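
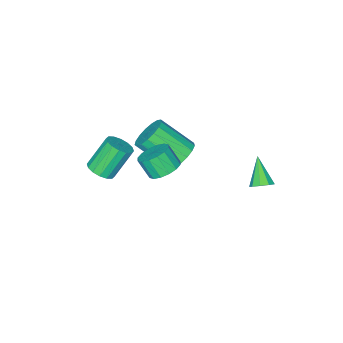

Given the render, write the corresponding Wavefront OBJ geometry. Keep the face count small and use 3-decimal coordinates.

v 4.387 -1.969 0.549
v 5.007 -1.812 0.941
v 3.993 -1.553 2.442
v 3.373 -1.711 2.051
v 4.887 -1.47 0.801
v 3.873 -1.211 2.302
v 4.633 -1.262 0.593
v 3.619 -1.004 2.095
v 4.313 -1.244 0.374
v 3.299 -0.985 1.876
v 4.013 -1.42 0.202
v 2.999 -1.161 1.704
v 3.813 -1.743 0.123
v 2.799 -1.484 1.624
v 3.767 -2.127 0.158
v 2.753 -1.868 1.659
v 3.887 -2.469 0.298
v 2.873 -2.21 1.799
v 4.141 -2.676 0.505
v 3.127 -2.418 2.007
v 4.461 -2.695 0.724
v 3.447 -2.436 2.226
v 4.761 -2.519 0.896
v 3.747 -2.26 2.398
v 4.961 -2.196 0.976
v 3.947 -1.937 2.477
v 0.173 -0.913 -0.426
v 0.881 -1.105 -1.062
v 1.694 -2.58 0.291
v 0.987 -2.387 0.926
v 1.057 -0.766 -0.798
v 1.87 -2.241 0.555
v 1.031 -0.461 -0.45
v 1.845 -1.935 0.903
v 0.809 -0.259 -0.096
v 1.622 -1.733 1.257
v 0.441 -0.207 0.182
v 1.254 -1.681 1.535
v 0.012 -0.316 0.321
v 0.825 -1.791 1.674
v -0.381 -0.562 0.289
v 0.433 -2.037 1.641
v -0.646 -0.889 0.092
v 0.167 -2.363 1.445
v -0.724 -1.221 -0.223
v 0.09 -2.695 1.13
v -0.596 -1.482 -0.585
v 0.217 -2.957 0.768
v -0.292 -1.613 -0.91
v 0.522 -3.088 0.443
v 0.119 -1.584 -1.125
v 0.932 -3.058 0.228
v 0.542 -1.4 -1.18
v 1.355 -2.875 0.173
v -0.104 4.279 0.9
v 0.457 4.18 1.118
v -0.716 3.321 2.04
v 0.287 4.512 1.306
v -0.066 4.735 1.304
v -0.436 4.744 1.112
v -0.652 4.536 0.822
v -0.611 4.207 0.568
v -0.332 3.912 0.469
v 0.053 3.789 0.572
v 0.364 3.895 0.829
v 3.403 1.438 2.433
v 4.221 1.574 2.391
v 4.375 0.937 3.324
v 3.557 0.802 3.367
v 4.068 1.893 2.634
v 4.221 1.257 3.567
v 3.737 2.091 2.823
v 3.89 1.454 3.757
v 3.316 2.113 2.908
v 3.47 1.477 3.841
v 2.919 1.955 2.866
v 3.072 1.319 3.799
v 2.651 1.659 2.707
v 2.805 1.022 3.641
v 2.585 1.303 2.476
v 2.739 0.666 3.409
v 2.739 0.983 2.233
v 2.892 0.347 3.166
v 3.07 0.786 2.043
v 3.223 0.149 2.977
v 3.49 0.763 1.959
v 3.644 0.127 2.892
v 3.888 0.921 2.001
v 4.041 0.285 2.934
v 4.155 1.218 2.159
v 4.309 0.581 3.093
f 2 1 5
f 2 5 3
f 3 5 6
f 3 6 4
f 5 1 7
f 5 7 6
f 6 7 8
f 6 8 4
f 7 1 9
f 7 9 8
f 8 9 10
f 8 10 4
f 9 1 11
f 9 11 10
f 10 11 12
f 10 12 4
f 11 1 13
f 11 13 12
f 12 13 14
f 12 14 4
f 13 1 15
f 13 15 14
f 14 15 16
f 14 16 4
f 15 1 17
f 15 17 16
f 16 17 18
f 16 18 4
f 17 1 19
f 17 19 18
f 18 19 20
f 18 20 4
f 19 1 21
f 19 21 20
f 20 21 22
f 20 22 4
f 21 1 23
f 21 23 22
f 22 23 24
f 22 24 4
f 23 1 25
f 23 25 24
f 24 25 26
f 24 26 4
f 25 1 2
f 25 2 26
f 26 2 3
f 26 3 4
f 28 27 31
f 28 31 29
f 29 31 32
f 29 32 30
f 31 27 33
f 31 33 32
f 32 33 34
f 32 34 30
f 33 27 35
f 33 35 34
f 34 35 36
f 34 36 30
f 35 27 37
f 35 37 36
f 36 37 38
f 36 38 30
f 37 27 39
f 37 39 38
f 38 39 40
f 38 40 30
f 39 27 41
f 39 41 40
f 40 41 42
f 40 42 30
f 41 27 43
f 41 43 42
f 42 43 44
f 42 44 30
f 43 27 45
f 43 45 44
f 44 45 46
f 44 46 30
f 45 27 47
f 45 47 46
f 46 47 48
f 46 48 30
f 47 27 49
f 47 49 48
f 48 49 50
f 48 50 30
f 49 27 51
f 49 51 50
f 50 51 52
f 50 52 30
f 51 27 53
f 51 53 52
f 52 53 54
f 52 54 30
f 53 27 28
f 53 28 54
f 54 28 29
f 54 29 30
f 56 55 58
f 56 58 57
f 58 55 59
f 58 59 57
f 59 55 60
f 59 60 57
f 60 55 61
f 60 61 57
f 61 55 62
f 61 62 57
f 62 55 63
f 62 63 57
f 63 55 64
f 63 64 57
f 64 55 65
f 64 65 57
f 65 55 56
f 65 56 57
f 67 66 70
f 67 70 68
f 68 70 71
f 68 71 69
f 70 66 72
f 70 72 71
f 71 72 73
f 71 73 69
f 72 66 74
f 72 74 73
f 73 74 75
f 73 75 69
f 74 66 76
f 74 76 75
f 75 76 77
f 75 77 69
f 76 66 78
f 76 78 77
f 77 78 79
f 77 79 69
f 78 66 80
f 78 80 79
f 79 80 81
f 79 81 69
f 80 66 82
f 80 82 81
f 81 82 83
f 81 83 69
f 82 66 84
f 82 84 83
f 83 84 85
f 83 85 69
f 84 66 86
f 84 86 85
f 85 86 87
f 85 87 69
f 86 66 88
f 86 88 87
f 87 88 89
f 87 89 69
f 88 66 90
f 88 90 89
f 89 90 91
f 89 91 69
f 90 66 67
f 90 67 91
f 91 67 68
f 91 68 69



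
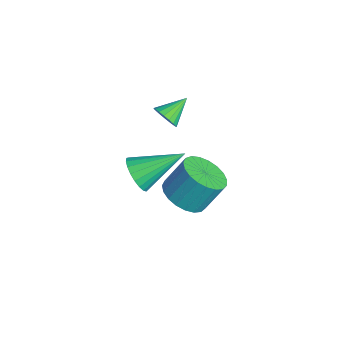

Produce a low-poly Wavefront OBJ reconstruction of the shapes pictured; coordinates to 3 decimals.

v -2.932 -2.003 -2.936
v -2.011 -2.302 -2.785
v -1.947 -1.477 -1.534
v -2.868 -1.177 -1.684
v -1.955 -1.966 -3.009
v -1.892 -1.141 -1.758
v -2.069 -1.637 -3.221
v -2.005 -0.811 -1.97
v -2.331 -1.37 -3.383
v -2.268 -0.545 -2.132
v -2.698 -1.214 -3.468
v -2.634 -0.389 -2.217
v -3.105 -1.193 -3.46
v -3.041 -0.368 -2.209
v -3.482 -1.313 -3.362
v -3.418 -0.488 -2.111
v -3.764 -1.552 -3.191
v -3.7 -0.727 -1.939
v -3.902 -1.868 -2.975
v -3.838 -1.043 -1.724
v -3.872 -2.208 -2.752
v -3.809 -1.383 -1.501
v -3.68 -2.513 -2.561
v -3.616 -1.688 -1.31
v -3.358 -2.729 -2.435
v -3.295 -1.904 -1.184
v -2.963 -2.819 -2.395
v -2.899 -1.994 -1.144
v -2.562 -2.769 -2.449
v -2.499 -1.944 -1.198
v -2.226 -2.586 -2.587
v -2.162 -1.761 -1.336
v -1.81 -4.234 0.515
v -1.411 -3.965 -0.111
v -1.53 -2.486 1.445
v -1.719 -3.878 -0.184
v -2.043 -3.852 -0.135
v -2.327 -3.892 0.026
v -2.521 -3.991 0.272
v -2.592 -4.133 0.559
v -2.528 -4.292 0.84
v -2.34 -4.441 1.064
v -2.06 -4.555 1.193
v -1.737 -4.613 1.205
v -1.426 -4.605 1.098
v -1.182 -4.534 0.89
v -1.046 -4.411 0.618
v -1.043 -4.257 0.327
v -1.172 -4.099 0.069
v -3.08 -2.697 2.175
v -2.606 -2.713 2.508
v -3.42 -1.723 2.705
v -2.528 -2.575 2.304
v -2.56 -2.461 2.075
v -2.695 -2.394 1.865
v -2.906 -2.387 1.717
v -3.151 -2.442 1.659
v -3.383 -2.547 1.704
v -3.555 -2.682 1.842
v -3.632 -2.819 2.046
v -3.6 -2.933 2.275
v -3.466 -3 2.485
v -3.254 -3.007 2.633
v -3.009 -2.953 2.691
v -2.777 -2.848 2.646
f 2 1 5
f 2 5 3
f 3 5 6
f 3 6 4
f 5 1 7
f 5 7 6
f 6 7 8
f 6 8 4
f 7 1 9
f 7 9 8
f 8 9 10
f 8 10 4
f 9 1 11
f 9 11 10
f 10 11 12
f 10 12 4
f 11 1 13
f 11 13 12
f 12 13 14
f 12 14 4
f 13 1 15
f 13 15 14
f 14 15 16
f 14 16 4
f 15 1 17
f 15 17 16
f 16 17 18
f 16 18 4
f 17 1 19
f 17 19 18
f 18 19 20
f 18 20 4
f 19 1 21
f 19 21 20
f 20 21 22
f 20 22 4
f 21 1 23
f 21 23 22
f 22 23 24
f 22 24 4
f 23 1 25
f 23 25 24
f 24 25 26
f 24 26 4
f 25 1 27
f 25 27 26
f 26 27 28
f 26 28 4
f 27 1 29
f 27 29 28
f 28 29 30
f 28 30 4
f 29 1 31
f 29 31 30
f 30 31 32
f 30 32 4
f 31 1 2
f 31 2 32
f 32 2 3
f 32 3 4
f 34 33 36
f 34 36 35
f 36 33 37
f 36 37 35
f 37 33 38
f 37 38 35
f 38 33 39
f 38 39 35
f 39 33 40
f 39 40 35
f 40 33 41
f 40 41 35
f 41 33 42
f 41 42 35
f 42 33 43
f 42 43 35
f 43 33 44
f 43 44 35
f 44 33 45
f 44 45 35
f 45 33 46
f 45 46 35
f 46 33 47
f 46 47 35
f 47 33 48
f 47 48 35
f 48 33 49
f 48 49 35
f 49 33 34
f 49 34 35
f 51 50 53
f 51 53 52
f 53 50 54
f 53 54 52
f 54 50 55
f 54 55 52
f 55 50 56
f 55 56 52
f 56 50 57
f 56 57 52
f 57 50 58
f 57 58 52
f 58 50 59
f 58 59 52
f 59 50 60
f 59 60 52
f 60 50 61
f 60 61 52
f 61 50 62
f 61 62 52
f 62 50 63
f 62 63 52
f 63 50 64
f 63 64 52
f 64 50 65
f 64 65 52
f 65 50 51
f 65 51 52



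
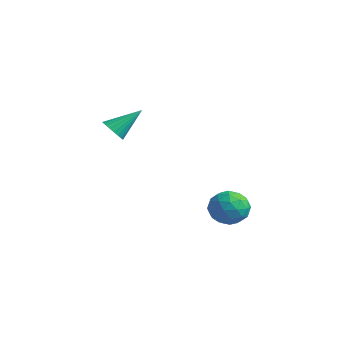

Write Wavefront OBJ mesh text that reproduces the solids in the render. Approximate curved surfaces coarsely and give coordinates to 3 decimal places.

v -3.832 -3.662 2.413
v -3.436 -3.313 1.838
v -3.348 -2.178 3.647
v -3.713 -3.192 1.802
v -4.008 -3.143 1.858
v -4.276 -3.172 1.999
v -4.477 -3.276 2.203
v -4.579 -3.439 2.438
v -4.568 -3.636 2.67
v -4.445 -3.836 2.863
v -4.228 -4.011 2.987
v -3.951 -4.132 3.024
v -3.656 -4.181 2.968
v -3.388 -4.151 2.827
v -3.188 -4.047 2.623
v -3.085 -3.885 2.387
v -3.097 -3.688 2.155
v -3.22 -3.487 1.962
v 3.338 -0.783 -0.726
v 3.746 -1.477 -1.512
v 1.654 -1.383 -1.068
v 2.062 -2.077 -1.854
v 2.284 -2.266 -0.768
v 3.325 -1.895 -0.556
v 2.075 -0.965 -2.024
v 3.116 -0.594 -1.812
v 2.965 -1.589 -2.314
v 3.094 -2.393 -1.538
v 2.306 -0.467 -1.042
v 2.435 -1.271 -0.266
v 3.69 -1.077 -1.089
v 1.71 -1.783 -1.491
v 1.841 -1.894 -0.852
v 2.08 -2.302 -1.315
v 3.442 -1.323 -0.527
v 3.682 -1.731 -0.989
v 2.823 -2.195 -0.552
v 1.718 -1.129 -1.591
v 1.958 -1.537 -2.053
v 3.32 -0.558 -1.265
v 3.559 -0.966 -1.728
v 2.577 -0.665 -2.028
v 3.47 -1.551 -2.023
v 2.481 -1.904 -2.224
v 2.489 -1.25 -2.323
v 3.1 -1.032 -2.199
v 3.546 -2.024 -1.566
v 2.556 -2.377 -1.768
v 2.687 -2.488 -1.129
v 3.299 -2.27 -1.005
v 3.087 -2.09 -2.038
v 2.844 -0.483 -0.812
v 1.854 -0.836 -1.014
v 2.101 -0.59 -1.575
v 2.713 -0.372 -1.451
v 2.919 -0.956 -0.356
v 1.93 -1.309 -0.557
v 2.3 -1.828 -0.381
v 2.911 -1.61 -0.257
v 2.313 -0.77 -0.542
f 2 1 4
f 2 4 3
f 4 1 5
f 4 5 3
f 5 1 6
f 5 6 3
f 6 1 7
f 6 7 3
f 7 1 8
f 7 8 3
f 8 1 9
f 8 9 3
f 9 1 10
f 9 10 3
f 10 1 11
f 10 11 3
f 11 1 12
f 11 12 3
f 12 1 13
f 12 13 3
f 13 1 14
f 13 14 3
f 14 1 15
f 14 15 3
f 15 1 16
f 15 16 3
f 16 1 17
f 16 17 3
f 17 1 18
f 17 18 3
f 18 1 2
f 18 2 3
f 19 56 35
f 56 30 59
f 35 59 24
f 56 59 35
f 19 35 31
f 35 24 36
f 31 36 20
f 35 36 31
f 19 31 40
f 31 20 41
f 40 41 26
f 31 41 40
f 19 40 52
f 40 26 55
f 52 55 29
f 40 55 52
f 19 52 56
f 52 29 60
f 56 60 30
f 52 60 56
f 20 36 47
f 36 24 50
f 47 50 28
f 36 50 47
f 24 59 37
f 59 30 58
f 37 58 23
f 59 58 37
f 30 60 57
f 60 29 53
f 57 53 21
f 60 53 57
f 29 55 54
f 55 26 42
f 54 42 25
f 55 42 54
f 26 41 46
f 41 20 43
f 46 43 27
f 41 43 46
f 22 48 34
f 48 28 49
f 34 49 23
f 48 49 34
f 22 34 32
f 34 23 33
f 32 33 21
f 34 33 32
f 22 32 39
f 32 21 38
f 39 38 25
f 32 38 39
f 22 39 44
f 39 25 45
f 44 45 27
f 39 45 44
f 22 44 48
f 44 27 51
f 48 51 28
f 44 51 48
f 23 49 37
f 49 28 50
f 37 50 24
f 49 50 37
f 21 33 57
f 33 23 58
f 57 58 30
f 33 58 57
f 25 38 54
f 38 21 53
f 54 53 29
f 38 53 54
f 27 45 46
f 45 25 42
f 46 42 26
f 45 42 46
f 28 51 47
f 51 27 43
f 47 43 20
f 51 43 47



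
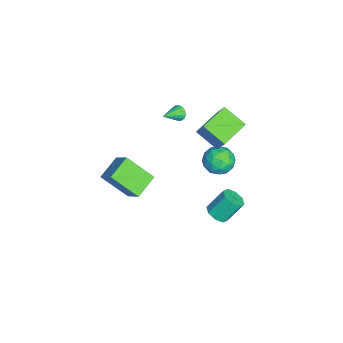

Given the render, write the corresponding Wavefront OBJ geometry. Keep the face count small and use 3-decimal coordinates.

v -3.495 2.818 -1.944
v -2.564 2.909 -2.403
v -3.976 1.731 -3.137
v -3.045 1.822 -3.596
v -3.127 1.345 -2.674
v -2.83 2.017 -1.937
v -3.71 2.623 -3.603
v -3.413 3.295 -2.866
v -2.698 2.789 -3.428
v -2.337 1.999 -2.854
v -4.203 2.641 -2.686
v -3.842 1.851 -2.112
v -2.987 2.959 -2.069
v -3.553 1.681 -3.471
v -3.601 1.401 -2.929
v -3.054 1.454 -3.199
v -3.143 2.435 -1.795
v -2.596 2.488 -2.064
v -2.927 1.569 -2.224
v -3.944 2.152 -3.476
v -3.397 2.205 -3.745
v -3.486 3.186 -2.341
v -2.939 3.239 -2.611
v -3.613 3.071 -3.316
v -2.519 2.942 -2.941
v -2.802 2.303 -3.642
v -3.193 2.774 -3.647
v -3.018 3.169 -3.213
v -2.307 2.478 -2.603
v -2.59 1.839 -3.305
v -2.638 1.558 -2.763
v -2.463 1.953 -2.329
v -2.385 2.407 -3.206
v -3.95 2.801 -2.235
v -4.233 2.162 -2.937
v -4.077 2.687 -3.211
v -3.902 3.082 -2.777
v -3.738 2.337 -1.898
v -4.021 1.698 -2.599
v -3.522 1.471 -2.327
v -3.347 1.866 -1.893
v -4.155 2.233 -2.334
v -3.95 -0.073 1.077
v -3.565 0.123 0.753
v -2.99 -0.927 1.703
v -3.563 0.29 0.977
v -3.664 0.36 1.228
v -3.842 0.314 1.439
v -4.049 0.164 1.552
v -4.23 -0.049 1.539
v -4.335 -0.268 1.401
v -4.338 -0.435 1.177
v -4.237 -0.505 0.926
v -4.059 -0.459 0.716
v -3.852 -0.309 0.602
v -3.671 -0.096 0.616
v -0.274 2.286 1.621
v -1.01 1.068 2.437
v -1.757 3.408 1.96
v -2.492 2.19 2.775
v 0.312 2.71 2.785
v -0.423 1.492 3.6
v -1.17 3.832 3.123
v -1.906 2.614 3.939
v 3.862 2.436 0.086
v 4.536 2.351 0.324
v 4.212 3.239 1.553
v 3.538 3.324 1.314
v 4.483 2.789 -0.006
v 4.159 3.677 1.223
v 4.066 3.02 -0.283
v 3.742 3.908 0.946
v 3.529 2.909 -0.344
v 3.206 3.797 0.885
v 3.188 2.521 -0.153
v 2.864 3.409 1.076
v 3.241 2.083 0.177
v 2.917 2.971 1.406
v 3.658 1.852 0.454
v 3.334 2.74 1.683
v 4.194 1.963 0.515
v 3.871 2.851 1.744
v 4.215 -2.383 1.888
v 3.832 -3.882 3.186
v 3.028 -1.617 2.422
v 2.646 -3.117 3.72
v 5.074 -1.743 2.88
v 4.692 -3.243 4.178
v 3.888 -0.978 3.414
v 3.505 -2.477 4.712
f 1 38 17
f 38 12 41
f 17 41 6
f 38 41 17
f 1 17 13
f 17 6 18
f 13 18 2
f 17 18 13
f 1 13 22
f 13 2 23
f 22 23 8
f 13 23 22
f 1 22 34
f 22 8 37
f 34 37 11
f 22 37 34
f 1 34 38
f 34 11 42
f 38 42 12
f 34 42 38
f 2 18 29
f 18 6 32
f 29 32 10
f 18 32 29
f 6 41 19
f 41 12 40
f 19 40 5
f 41 40 19
f 12 42 39
f 42 11 35
f 39 35 3
f 42 35 39
f 11 37 36
f 37 8 24
f 36 24 7
f 37 24 36
f 8 23 28
f 23 2 25
f 28 25 9
f 23 25 28
f 4 30 16
f 30 10 31
f 16 31 5
f 30 31 16
f 4 16 14
f 16 5 15
f 14 15 3
f 16 15 14
f 4 14 21
f 14 3 20
f 21 20 7
f 14 20 21
f 4 21 26
f 21 7 27
f 26 27 9
f 21 27 26
f 4 26 30
f 26 9 33
f 30 33 10
f 26 33 30
f 5 31 19
f 31 10 32
f 19 32 6
f 31 32 19
f 3 15 39
f 15 5 40
f 39 40 12
f 15 40 39
f 7 20 36
f 20 3 35
f 36 35 11
f 20 35 36
f 9 27 28
f 27 7 24
f 28 24 8
f 27 24 28
f 10 33 29
f 33 9 25
f 29 25 2
f 33 25 29
f 44 43 46
f 44 46 45
f 46 43 47
f 46 47 45
f 47 43 48
f 47 48 45
f 48 43 49
f 48 49 45
f 49 43 50
f 49 50 45
f 50 43 51
f 50 51 45
f 51 43 52
f 51 52 45
f 52 43 53
f 52 53 45
f 53 43 54
f 53 54 45
f 54 43 55
f 54 55 45
f 55 43 56
f 55 56 45
f 56 43 44
f 56 44 45
f 58 60 57
f 61 58 57
f 57 60 59
f 59 61 57
f 58 64 60
f 62 58 61
f 62 64 58
f 60 64 59
f 63 61 59
f 59 64 63
f 63 62 61
f 64 62 63
f 66 65 69
f 66 69 67
f 67 69 70
f 67 70 68
f 69 65 71
f 69 71 70
f 70 71 72
f 70 72 68
f 71 65 73
f 71 73 72
f 72 73 74
f 72 74 68
f 73 65 75
f 73 75 74
f 74 75 76
f 74 76 68
f 75 65 77
f 75 77 76
f 76 77 78
f 76 78 68
f 77 65 79
f 77 79 78
f 78 79 80
f 78 80 68
f 79 65 81
f 79 81 80
f 80 81 82
f 80 82 68
f 81 65 66
f 81 66 82
f 82 66 67
f 82 67 68
f 84 86 83
f 87 84 83
f 83 86 85
f 85 87 83
f 84 90 86
f 88 84 87
f 88 90 84
f 86 90 85
f 89 87 85
f 85 90 89
f 89 88 87
f 90 88 89



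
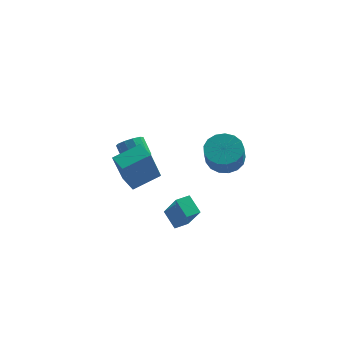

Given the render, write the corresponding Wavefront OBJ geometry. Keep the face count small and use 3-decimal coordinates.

v 2.36 -0.009 0.348
v 2.867 0.764 0.868
v 2.826 -0.098 2.191
v 2.32 -0.871 1.672
v 2.376 0.879 0.927
v 2.335 0.017 2.251
v 1.882 0.79 0.854
v 1.841 -0.072 2.178
v 1.497 0.519 0.665
v 1.456 -0.344 1.989
v 1.311 0.126 0.404
v 1.27 -0.736 1.727
v 1.364 -0.297 0.13
v 1.323 -1.16 1.453
v 1.646 -0.655 -0.095
v 1.605 -1.517 1.229
v 2.092 -0.864 -0.217
v 2.051 -1.726 1.106
v 2.599 -0.878 -0.21
v 2.558 -1.74 1.113
v 3.051 -0.692 -0.075
v 3.01 -1.554 1.248
v 3.346 -0.35 0.157
v 3.305 -1.212 1.48
v 3.414 0.07 0.432
v 3.373 -0.792 1.756
v 3.241 0.472 0.689
v 3.2 -0.39 2.012
v -0.718 -1.631 -2.955
v -0.017 -2.491 -1.302
v -0.056 -1.098 -2.958
v 0.645 -1.958 -1.306
v -0.085 -2.422 -3.634
v 0.616 -3.282 -1.982
v 0.577 -1.889 -3.638
v 1.278 -2.749 -1.985
v -2.513 2.325 -1.712
v -1.928 2.17 -1.204
v -2.442 2.941 -0.379
v -3.027 3.095 -0.888
v -1.794 2.552 -1.477
v -2.308 3.323 -0.652
v -1.935 2.847 -1.84
v -2.448 3.618 -1.015
v -2.296 2.943 -2.154
v -2.809 3.713 -1.33
v -2.74 2.802 -2.3
v -3.254 3.572 -1.475
v -3.098 2.479 -2.221
v -3.612 3.25 -1.396
v -3.232 2.097 -1.948
v -3.746 2.868 -1.123
v -3.092 1.802 -1.585
v -3.605 2.573 -0.76
v -2.731 1.707 -1.27
v -3.244 2.477 -0.446
v -2.286 1.848 -1.125
v -2.8 2.618 -0.3
v -2.629 -3.579 1.047
v -3.072 -4.116 2.996
v -1.293 -2.75 1.579
v -1.736 -3.287 3.528
v -2.004 -4.513 0.932
v -2.447 -5.05 2.881
v -0.668 -3.684 1.464
v -1.111 -4.221 3.413
f 2 1 5
f 2 5 3
f 3 5 6
f 3 6 4
f 5 1 7
f 5 7 6
f 6 7 8
f 6 8 4
f 7 1 9
f 7 9 8
f 8 9 10
f 8 10 4
f 9 1 11
f 9 11 10
f 10 11 12
f 10 12 4
f 11 1 13
f 11 13 12
f 12 13 14
f 12 14 4
f 13 1 15
f 13 15 14
f 14 15 16
f 14 16 4
f 15 1 17
f 15 17 16
f 16 17 18
f 16 18 4
f 17 1 19
f 17 19 18
f 18 19 20
f 18 20 4
f 19 1 21
f 19 21 20
f 20 21 22
f 20 22 4
f 21 1 23
f 21 23 22
f 22 23 24
f 22 24 4
f 23 1 25
f 23 25 24
f 24 25 26
f 24 26 4
f 25 1 27
f 25 27 26
f 26 27 28
f 26 28 4
f 27 1 2
f 27 2 28
f 28 2 3
f 28 3 4
f 30 32 29
f 33 30 29
f 29 32 31
f 31 33 29
f 30 36 32
f 34 30 33
f 34 36 30
f 32 36 31
f 35 33 31
f 31 36 35
f 35 34 33
f 36 34 35
f 38 37 41
f 38 41 39
f 39 41 42
f 39 42 40
f 41 37 43
f 41 43 42
f 42 43 44
f 42 44 40
f 43 37 45
f 43 45 44
f 44 45 46
f 44 46 40
f 45 37 47
f 45 47 46
f 46 47 48
f 46 48 40
f 47 37 49
f 47 49 48
f 48 49 50
f 48 50 40
f 49 37 51
f 49 51 50
f 50 51 52
f 50 52 40
f 51 37 53
f 51 53 52
f 52 53 54
f 52 54 40
f 53 37 55
f 53 55 54
f 54 55 56
f 54 56 40
f 55 37 57
f 55 57 56
f 56 57 58
f 56 58 40
f 57 37 38
f 57 38 58
f 58 38 39
f 58 39 40
f 60 62 59
f 63 60 59
f 59 62 61
f 61 63 59
f 60 66 62
f 64 60 63
f 64 66 60
f 62 66 61
f 65 63 61
f 61 66 65
f 65 64 63
f 66 64 65



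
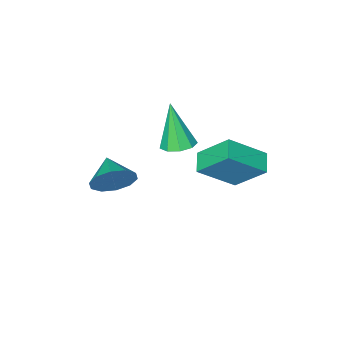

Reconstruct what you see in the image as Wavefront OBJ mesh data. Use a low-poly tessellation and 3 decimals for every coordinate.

v -3.699 3.055 -0.042
v -2.375 2.521 1.07
v -4.276 4.106 1.149
v -2.952 3.572 2.261
v -3.168 3.708 -0.361
v -1.844 3.174 0.751
v -3.745 4.759 0.83
v -2.421 4.225 1.942
v -3.52 -0.11 -0.886
v -3.156 -0.718 -1.064
v -3.6 -0.73 1.066
v -2.835 -0.358 -0.936
v -2.834 0.118 -0.785
v -3.153 0.487 -0.682
v -3.645 0.577 -0.673
v -4.077 0.345 -0.765
v -4.249 -0.1 -0.913
v -4.079 -0.55 -1.049
v -3.648 -0.794 -1.108
v -0.634 -0.249 -1.615
v -0.373 -0.668 -2.403
v -1.066 -1.291 -1.205
v 0.064 -0.703 -2.031
v 0.234 -0.565 -1.5
v 0.073 -0.306 -1.012
v -0.358 -0.026 -0.755
v -0.894 0.169 -0.826
v -1.331 0.204 -1.199
v -1.501 0.066 -1.73
v -1.34 -0.193 -2.217
v -0.909 -0.473 -2.475
f 2 4 1
f 5 2 1
f 1 4 3
f 3 5 1
f 2 8 4
f 6 2 5
f 6 8 2
f 4 8 3
f 7 5 3
f 3 8 7
f 7 6 5
f 8 6 7
f 10 9 12
f 10 12 11
f 12 9 13
f 12 13 11
f 13 9 14
f 13 14 11
f 14 9 15
f 14 15 11
f 15 9 16
f 15 16 11
f 16 9 17
f 16 17 11
f 17 9 18
f 17 18 11
f 18 9 19
f 18 19 11
f 19 9 10
f 19 10 11
f 21 20 23
f 21 23 22
f 23 20 24
f 23 24 22
f 24 20 25
f 24 25 22
f 25 20 26
f 25 26 22
f 26 20 27
f 26 27 22
f 27 20 28
f 27 28 22
f 28 20 29
f 28 29 22
f 29 20 30
f 29 30 22
f 30 20 31
f 30 31 22
f 31 20 21
f 31 21 22



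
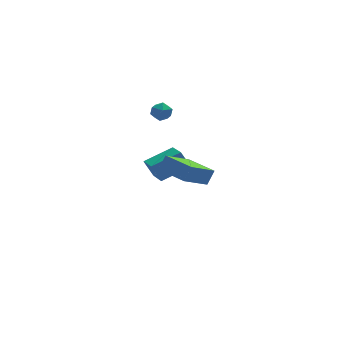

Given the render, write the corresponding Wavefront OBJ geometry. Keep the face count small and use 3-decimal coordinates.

v 1.933 1.304 -0.751
v 1.451 1.62 0.221
v 1.799 3.019 -1.375
v 1.317 3.335 -0.403
v 3.583 1.685 -0.057
v 3.101 2.001 0.915
v 3.449 3.4 -0.681
v 2.967 3.716 0.291
v 2.238 3.348 3.252
v 2.646 3.286 3.784
v 1.774 2.394 3.496
v 2.182 2.332 4.028
v 1.701 2.803 4.026
v 1.987 3.392 3.874
v 2.433 2.288 3.406
v 2.719 2.877 3.254
v 2.766 2.631 3.879
v 2.313 2.949 4.262
v 2.107 2.731 3.018
v 1.654 3.049 3.401
v 3.365 -3.914 2.098
v 2.024 -4.875 3.101
v 2.347 -2.443 2.145
v 1.006 -3.404 3.147
v 3.774 -3.656 2.893
v 2.433 -4.617 3.895
v 2.756 -2.185 2.939
v 1.415 -3.146 3.942
f 2 4 1
f 5 2 1
f 1 4 3
f 3 5 1
f 2 8 4
f 6 2 5
f 6 8 2
f 4 8 3
f 7 5 3
f 3 8 7
f 7 6 5
f 8 6 7
f 9 20 14
f 9 14 10
f 9 10 16
f 9 16 19
f 9 19 20
f 10 14 18
f 14 20 13
f 20 19 11
f 19 16 15
f 16 10 17
f 12 18 13
f 12 13 11
f 12 11 15
f 12 15 17
f 12 17 18
f 13 18 14
f 11 13 20
f 15 11 19
f 17 15 16
f 18 17 10
f 22 24 21
f 25 22 21
f 21 24 23
f 23 25 21
f 22 28 24
f 26 22 25
f 26 28 22
f 24 28 23
f 27 25 23
f 23 28 27
f 27 26 25
f 28 26 27



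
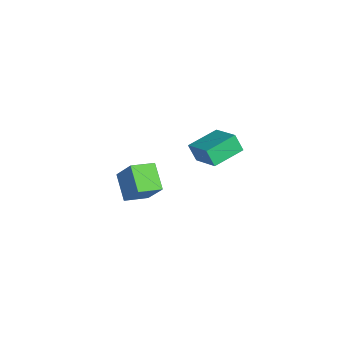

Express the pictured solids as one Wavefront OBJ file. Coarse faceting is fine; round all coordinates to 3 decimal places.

v 2.078 -1.765 1.937
v 1.663 -1.981 2.821
v 1.852 -0.097 2.237
v 1.437 -0.312 3.121
v 3.663 -1.688 2.699
v 3.248 -1.903 3.583
v 3.437 -0.019 2.999
v 3.022 -0.235 3.883
v -2.223 -3.448 -3.94
v -3.561 -3.158 -3.02
v -2.149 -2.116 -4.253
v -3.488 -1.826 -3.332
v -1.192 -3.174 -2.528
v -2.531 -2.884 -1.607
v -1.119 -1.842 -2.84
v -2.457 -1.552 -1.92
f 2 4 1
f 5 2 1
f 1 4 3
f 3 5 1
f 2 8 4
f 6 2 5
f 6 8 2
f 4 8 3
f 7 5 3
f 3 8 7
f 7 6 5
f 8 6 7
f 10 12 9
f 13 10 9
f 9 12 11
f 11 13 9
f 10 16 12
f 14 10 13
f 14 16 10
f 12 16 11
f 15 13 11
f 11 16 15
f 15 14 13
f 16 14 15



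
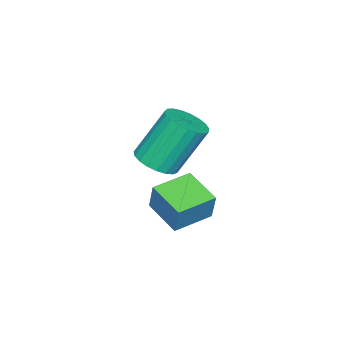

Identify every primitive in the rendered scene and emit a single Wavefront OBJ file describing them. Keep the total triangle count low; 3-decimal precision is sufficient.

v -0.102 0.167 1.011
v 0.091 0.401 1.953
v 0.369 1.243 0.646
v 0.563 1.477 1.588
v 1.017 -0.357 0.912
v 1.211 -0.123 1.854
v 1.489 0.719 0.547
v 1.682 0.953 1.489
v -1.709 -1.756 0.65
v -1.23 -2.181 1.021
v -1.872 -1.509 2.621
v -2.351 -1.084 2.25
v -1.067 -1.923 0.978
v -1.71 -1.252 2.578
v -1.015 -1.637 0.879
v -1.658 -0.965 2.478
v -1.083 -1.371 0.74
v -1.726 -0.699 2.339
v -1.259 -1.172 0.585
v -1.902 -0.5 2.185
v -1.513 -1.073 0.442
v -2.156 -0.401 2.042
v -1.801 -1.093 0.335
v -2.443 -0.421 1.934
v -2.073 -1.227 0.282
v -2.715 -0.555 1.882
v -2.282 -1.453 0.293
v -2.924 -0.781 1.892
v -2.391 -1.731 0.366
v -3.034 -1.059 1.965
v -2.383 -2.013 0.488
v -3.026 -1.342 2.087
v -2.258 -2.251 0.638
v -2.901 -1.58 2.237
v -2.038 -2.404 0.79
v -2.681 -1.732 2.389
v -1.762 -2.444 0.918
v -2.404 -1.772 2.517
v -1.476 -2.365 1
v -2.118 -1.693 2.599
f 2 4 1
f 5 2 1
f 1 4 3
f 3 5 1
f 2 8 4
f 6 2 5
f 6 8 2
f 4 8 3
f 7 5 3
f 3 8 7
f 7 6 5
f 8 6 7
f 10 9 13
f 10 13 11
f 11 13 14
f 11 14 12
f 13 9 15
f 13 15 14
f 14 15 16
f 14 16 12
f 15 9 17
f 15 17 16
f 16 17 18
f 16 18 12
f 17 9 19
f 17 19 18
f 18 19 20
f 18 20 12
f 19 9 21
f 19 21 20
f 20 21 22
f 20 22 12
f 21 9 23
f 21 23 22
f 22 23 24
f 22 24 12
f 23 9 25
f 23 25 24
f 24 25 26
f 24 26 12
f 25 9 27
f 25 27 26
f 26 27 28
f 26 28 12
f 27 9 29
f 27 29 28
f 28 29 30
f 28 30 12
f 29 9 31
f 29 31 30
f 30 31 32
f 30 32 12
f 31 9 33
f 31 33 32
f 32 33 34
f 32 34 12
f 33 9 35
f 33 35 34
f 34 35 36
f 34 36 12
f 35 9 37
f 35 37 36
f 36 37 38
f 36 38 12
f 37 9 39
f 37 39 38
f 38 39 40
f 38 40 12
f 39 9 10
f 39 10 40
f 40 10 11
f 40 11 12



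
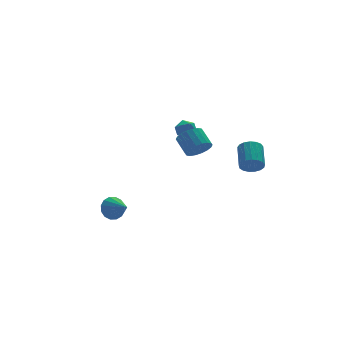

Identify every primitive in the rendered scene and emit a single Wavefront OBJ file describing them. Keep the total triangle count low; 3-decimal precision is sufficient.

v -4.044 -1.789 -2.3
v -3.719 -1.398 -1.683
v -3.716 -3.011 -1.7
v -4.116 -1.453 -1.578
v -4.493 -1.598 -1.667
v -4.75 -1.794 -1.925
v -4.818 -1.989 -2.284
v -4.679 -2.13 -2.648
v -4.369 -2.18 -2.918
v -3.972 -2.125 -3.023
v -3.595 -1.98 -2.934
v -3.337 -1.784 -2.675
v -3.269 -1.589 -2.316
v -3.409 -1.448 -1.953
v 3.238 -4.2 0.56
v 3.791 -4.185 0.1
v 4.355 -2.885 0.819
v 3.802 -2.9 1.28
v 3.55 -3.995 -0.056
v 4.114 -2.694 0.664
v 3.237 -3.851 -0.07
v 3.801 -2.551 0.65
v 2.924 -3.788 0.061
v 3.488 -2.487 0.78
v 2.683 -3.819 0.305
v 3.247 -2.518 1.025
v 2.57 -3.937 0.608
v 3.134 -2.636 1.328
v 2.609 -4.116 0.9
v 3.173 -2.815 1.62
v 2.793 -4.314 1.114
v 3.357 -3.013 1.834
v 3.078 -4.486 1.201
v 3.642 -3.185 1.921
v 3.4 -4.593 1.142
v 3.964 -3.292 1.861
v 3.685 -4.609 0.949
v 4.249 -3.309 1.668
v 3.868 -4.532 0.667
v 4.432 -3.232 1.386
v 3.906 -4.379 0.36
v 4.47 -3.079 1.08
v 0.703 -2.773 1.732
v 1.016 -3.19 2.365
v 0.91 -2.183 3.081
v 0.597 -1.767 2.448
v 1.313 -3.047 2.208
v 1.206 -2.04 2.924
v 1.488 -2.85 1.956
v 1.382 -1.843 2.672
v 1.509 -2.637 1.66
v 1.402 -1.63 2.376
v 1.369 -2.452 1.379
v 1.263 -1.445 2.094
v 1.098 -2.33 1.167
v 0.992 -1.323 1.883
v 0.749 -2.296 1.067
v 0.642 -1.289 1.783
v 0.39 -2.357 1.099
v 0.284 -1.35 1.815
v 0.094 -2.5 1.256
v -0.013 -1.493 1.972
v -0.082 -2.697 1.508
v -0.188 -1.69 2.224
v -0.102 -2.91 1.804
v -0.209 -1.903 2.52
v 0.037 -3.095 2.086
v -0.069 -2.088 2.801
v 0.308 -3.217 2.297
v 0.202 -2.21 3.013
v 0.658 -3.251 2.397
v 0.551 -2.244 3.113
v 1.396 0.938 1.105
v 1.738 1.235 1.645
v 1.262 -0.015 1.715
v 1.604 0.282 2.255
v 0.965 0.515 2.072
v 1.048 1.104 1.695
v 1.952 0.116 1.665
v 2.035 0.705 1.288
v 2.082 0.727 1.991
v 1.472 0.974 2.242
v 1.528 0.246 1.118
v 0.918 0.493 1.369
f 2 1 4
f 2 4 3
f 4 1 5
f 4 5 3
f 5 1 6
f 5 6 3
f 6 1 7
f 6 7 3
f 7 1 8
f 7 8 3
f 8 1 9
f 8 9 3
f 9 1 10
f 9 10 3
f 10 1 11
f 10 11 3
f 11 1 12
f 11 12 3
f 12 1 13
f 12 13 3
f 13 1 14
f 13 14 3
f 14 1 2
f 14 2 3
f 16 15 19
f 16 19 17
f 17 19 20
f 17 20 18
f 19 15 21
f 19 21 20
f 20 21 22
f 20 22 18
f 21 15 23
f 21 23 22
f 22 23 24
f 22 24 18
f 23 15 25
f 23 25 24
f 24 25 26
f 24 26 18
f 25 15 27
f 25 27 26
f 26 27 28
f 26 28 18
f 27 15 29
f 27 29 28
f 28 29 30
f 28 30 18
f 29 15 31
f 29 31 30
f 30 31 32
f 30 32 18
f 31 15 33
f 31 33 32
f 32 33 34
f 32 34 18
f 33 15 35
f 33 35 34
f 34 35 36
f 34 36 18
f 35 15 37
f 35 37 36
f 36 37 38
f 36 38 18
f 37 15 39
f 37 39 38
f 38 39 40
f 38 40 18
f 39 15 41
f 39 41 40
f 40 41 42
f 40 42 18
f 41 15 16
f 41 16 42
f 42 16 17
f 42 17 18
f 44 43 47
f 44 47 45
f 45 47 48
f 45 48 46
f 47 43 49
f 47 49 48
f 48 49 50
f 48 50 46
f 49 43 51
f 49 51 50
f 50 51 52
f 50 52 46
f 51 43 53
f 51 53 52
f 52 53 54
f 52 54 46
f 53 43 55
f 53 55 54
f 54 55 56
f 54 56 46
f 55 43 57
f 55 57 56
f 56 57 58
f 56 58 46
f 57 43 59
f 57 59 58
f 58 59 60
f 58 60 46
f 59 43 61
f 59 61 60
f 60 61 62
f 60 62 46
f 61 43 63
f 61 63 62
f 62 63 64
f 62 64 46
f 63 43 65
f 63 65 64
f 64 65 66
f 64 66 46
f 65 43 67
f 65 67 66
f 66 67 68
f 66 68 46
f 67 43 69
f 67 69 68
f 68 69 70
f 68 70 46
f 69 43 71
f 69 71 70
f 70 71 72
f 70 72 46
f 71 43 44
f 71 44 72
f 72 44 45
f 72 45 46
f 73 84 78
f 73 78 74
f 73 74 80
f 73 80 83
f 73 83 84
f 74 78 82
f 78 84 77
f 84 83 75
f 83 80 79
f 80 74 81
f 76 82 77
f 76 77 75
f 76 75 79
f 76 79 81
f 76 81 82
f 77 82 78
f 75 77 84
f 79 75 83
f 81 79 80
f 82 81 74



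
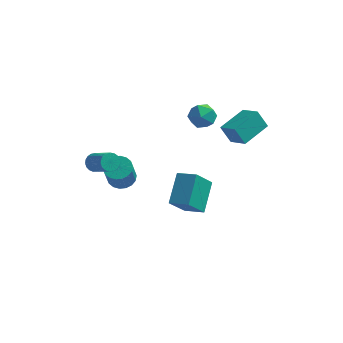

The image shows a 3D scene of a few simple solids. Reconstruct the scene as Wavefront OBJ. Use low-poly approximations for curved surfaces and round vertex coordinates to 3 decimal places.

v 0.796 1.206 2.887
v 1.382 0.911 2.328
v 0.018 0.069 2.672
v 0.604 -0.226 2.113
v 0.791 -0.187 2.953
v 1.273 0.516 3.086
v 0.127 0.464 1.914
v 0.609 1.167 2.047
v 0.969 0.452 1.726
v 1.379 0.05 2.369
v 0.021 0.93 2.631
v 0.431 0.528 3.274
v -4.091 -2.866 0.526
v -3.772 -2.958 0.063
v -2.729 -3.706 0.931
v -3.049 -3.614 1.394
v -3.688 -2.75 0.14
v -2.645 -3.499 1.009
v -3.673 -2.563 0.285
v -2.63 -3.311 1.153
v -3.731 -2.427 0.471
v -2.688 -3.176 1.339
v -3.851 -2.368 0.666
v -2.808 -3.117 1.535
v -4.013 -2.395 0.837
v -2.97 -3.144 1.706
v -4.188 -2.503 0.955
v -3.145 -3.252 1.823
v -4.347 -2.674 0.998
v -3.304 -3.422 1.866
v -4.461 -2.878 0.959
v -3.418 -3.626 1.828
v -4.512 -3.08 0.846
v -3.469 -3.828 1.714
v -4.49 -3.245 0.677
v -3.447 -3.993 1.546
v -4.398 -3.344 0.482
v -3.356 -4.093 1.351
v -4.254 -3.361 0.295
v -3.211 -4.109 1.163
v -4.082 -3.292 0.147
v -3.039 -4.04 1.016
v -3.911 -3.149 0.065
v -2.869 -3.898 0.934
v 1.704 0.261 1.965
v 2.601 -0.415 2.536
v 2.565 1.743 2.367
v 3.462 1.066 2.937
v 2.278 0.194 0.983
v 3.175 -0.483 1.553
v 3.139 1.675 1.384
v 4.036 0.999 1.955
v -3.783 0.903 -3.797
v -3.02 1.12 -3.695
v -2.994 0.334 -2.221
v -3.757 0.117 -2.323
v -3.199 1.39 -3.548
v -3.173 0.604 -2.074
v -3.494 1.563 -3.45
v -3.468 0.778 -1.976
v -3.847 1.606 -3.421
v -3.821 0.821 -1.947
v -4.186 1.509 -3.466
v -4.16 0.724 -1.993
v -4.446 1.293 -3.577
v -4.42 0.507 -2.104
v -4.575 0.999 -3.732
v -4.549 0.213 -2.258
v -4.546 0.686 -3.899
v -4.52 -0.1 -2.425
v -4.367 0.416 -4.046
v -4.341 -0.37 -2.572
v -4.072 0.242 -4.144
v -4.046 -0.543 -2.67
v -3.719 0.199 -4.173
v -3.693 -0.586 -2.699
v -3.38 0.296 -4.127
v -3.354 -0.489 -2.654
v -3.12 0.513 -4.016
v -3.094 -0.273 -2.543
v -2.991 0.807 -3.862
v -2.965 0.021 -2.388
v 0.913 -3.32 -1.445
v 0.956 -1.757 -0.331
v -0.185 -3.048 -1.783
v -0.142 -1.485 -0.669
v 1.522 -2.435 -2.711
v 1.565 -0.872 -1.597
v 0.424 -2.163 -3.049
v 0.467 -0.6 -1.935
f 1 12 6
f 1 6 2
f 1 2 8
f 1 8 11
f 1 11 12
f 2 6 10
f 6 12 5
f 12 11 3
f 11 8 7
f 8 2 9
f 4 10 5
f 4 5 3
f 4 3 7
f 4 7 9
f 4 9 10
f 5 10 6
f 3 5 12
f 7 3 11
f 9 7 8
f 10 9 2
f 14 13 17
f 14 17 15
f 15 17 18
f 15 18 16
f 17 13 19
f 17 19 18
f 18 19 20
f 18 20 16
f 19 13 21
f 19 21 20
f 20 21 22
f 20 22 16
f 21 13 23
f 21 23 22
f 22 23 24
f 22 24 16
f 23 13 25
f 23 25 24
f 24 25 26
f 24 26 16
f 25 13 27
f 25 27 26
f 26 27 28
f 26 28 16
f 27 13 29
f 27 29 28
f 28 29 30
f 28 30 16
f 29 13 31
f 29 31 30
f 30 31 32
f 30 32 16
f 31 13 33
f 31 33 32
f 32 33 34
f 32 34 16
f 33 13 35
f 33 35 34
f 34 35 36
f 34 36 16
f 35 13 37
f 35 37 36
f 36 37 38
f 36 38 16
f 37 13 39
f 37 39 38
f 38 39 40
f 38 40 16
f 39 13 41
f 39 41 40
f 40 41 42
f 40 42 16
f 41 13 43
f 41 43 42
f 42 43 44
f 42 44 16
f 43 13 14
f 43 14 44
f 44 14 15
f 44 15 16
f 46 48 45
f 49 46 45
f 45 48 47
f 47 49 45
f 46 52 48
f 50 46 49
f 50 52 46
f 48 52 47
f 51 49 47
f 47 52 51
f 51 50 49
f 52 50 51
f 54 53 57
f 54 57 55
f 55 57 58
f 55 58 56
f 57 53 59
f 57 59 58
f 58 59 60
f 58 60 56
f 59 53 61
f 59 61 60
f 60 61 62
f 60 62 56
f 61 53 63
f 61 63 62
f 62 63 64
f 62 64 56
f 63 53 65
f 63 65 64
f 64 65 66
f 64 66 56
f 65 53 67
f 65 67 66
f 66 67 68
f 66 68 56
f 67 53 69
f 67 69 68
f 68 69 70
f 68 70 56
f 69 53 71
f 69 71 70
f 70 71 72
f 70 72 56
f 71 53 73
f 71 73 72
f 72 73 74
f 72 74 56
f 73 53 75
f 73 75 74
f 74 75 76
f 74 76 56
f 75 53 77
f 75 77 76
f 76 77 78
f 76 78 56
f 77 53 79
f 77 79 78
f 78 79 80
f 78 80 56
f 79 53 81
f 79 81 80
f 80 81 82
f 80 82 56
f 81 53 54
f 81 54 82
f 82 54 55
f 82 55 56
f 84 86 83
f 87 84 83
f 83 86 85
f 85 87 83
f 84 90 86
f 88 84 87
f 88 90 84
f 86 90 85
f 89 87 85
f 85 90 89
f 89 88 87
f 90 88 89



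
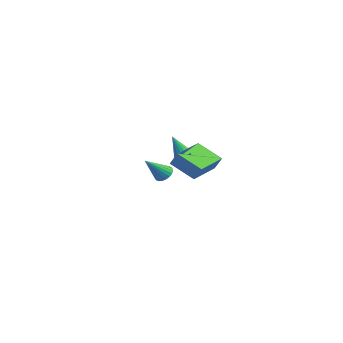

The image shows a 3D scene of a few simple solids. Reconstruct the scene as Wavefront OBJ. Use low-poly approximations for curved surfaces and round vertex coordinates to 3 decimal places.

v -0.756 0.774 -0.121
v -0.428 0.564 0.424
v -2.504 1.066 1.041
v -0.38 0.821 0.431
v -0.39 1.07 0.355
v -0.455 1.275 0.205
v -0.565 1.403 0.006
v -0.705 1.436 -0.212
v -0.853 1.367 -0.417
v -0.986 1.209 -0.576
v -1.084 0.984 -0.667
v -1.132 0.727 -0.674
v -1.122 0.477 -0.598
v -1.057 0.272 -0.448
v -0.946 0.144 -0.249
v -0.807 0.112 -0.031
v -0.659 0.18 0.174
v -0.526 0.339 0.333
v 2.462 -2.537 1.253
v 2.914 -2.417 2.022
v 1.719 -0.741 1.409
v 2.171 -0.621 2.178
v 3.689 -1.959 0.442
v 4.141 -1.839 1.211
v 2.946 -0.163 0.598
v 3.398 -0.043 1.367
v -3.859 1.451 -2.139
v -3.489 1.111 -2.484
v -3.861 0.229 -0.941
v -3.324 1.246 -2.347
v -3.251 1.416 -2.173
v -3.284 1.592 -1.994
v -3.416 1.744 -1.839
v -3.625 1.845 -1.736
v -3.874 1.877 -1.703
v -4.121 1.837 -1.745
v -4.322 1.729 -1.855
v -4.444 1.573 -2.014
v -4.464 1.396 -2.195
v -4.38 1.229 -2.366
v -4.206 1.099 -2.497
v -3.972 1.031 -2.567
v -3.718 1.035 -2.562
f 2 1 4
f 2 4 3
f 4 1 5
f 4 5 3
f 5 1 6
f 5 6 3
f 6 1 7
f 6 7 3
f 7 1 8
f 7 8 3
f 8 1 9
f 8 9 3
f 9 1 10
f 9 10 3
f 10 1 11
f 10 11 3
f 11 1 12
f 11 12 3
f 12 1 13
f 12 13 3
f 13 1 14
f 13 14 3
f 14 1 15
f 14 15 3
f 15 1 16
f 15 16 3
f 16 1 17
f 16 17 3
f 17 1 18
f 17 18 3
f 18 1 2
f 18 2 3
f 20 22 19
f 23 20 19
f 19 22 21
f 21 23 19
f 20 26 22
f 24 20 23
f 24 26 20
f 22 26 21
f 25 23 21
f 21 26 25
f 25 24 23
f 26 24 25
f 28 27 30
f 28 30 29
f 30 27 31
f 30 31 29
f 31 27 32
f 31 32 29
f 32 27 33
f 32 33 29
f 33 27 34
f 33 34 29
f 34 27 35
f 34 35 29
f 35 27 36
f 35 36 29
f 36 27 37
f 36 37 29
f 37 27 38
f 37 38 29
f 38 27 39
f 38 39 29
f 39 27 40
f 39 40 29
f 40 27 41
f 40 41 29
f 41 27 42
f 41 42 29
f 42 27 43
f 42 43 29
f 43 27 28
f 43 28 29



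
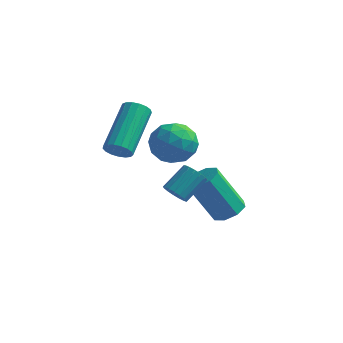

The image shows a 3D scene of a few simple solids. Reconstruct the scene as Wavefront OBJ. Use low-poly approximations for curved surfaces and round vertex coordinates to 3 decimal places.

v -1.708 -0.958 1.965
v -1.341 -0.323 1.437
v -0.399 -1.217 2.563
v -0.032 -0.582 2.035
v -0.6 -0.346 2.698
v -1.409 -0.186 2.328
v -0.331 -1.354 1.672
v -1.14 -1.194 1.302
v -0.49 -0.567 1.256
v -0.656 0.056 1.89
v -1.084 -1.596 2.11
v -1.25 -0.973 2.744
v -1.64 -0.618 1.648
v -0.1 -0.922 2.352
v -0.434 -0.784 2.741
v -0.218 -0.41 2.431
v -1.68 -0.537 2.172
v -1.464 -0.164 1.862
v -1.028 -0.177 2.603
v -0.276 -1.376 2.138
v -0.06 -1.003 1.828
v -1.522 -1.13 1.569
v -1.306 -0.756 1.259
v -0.712 -1.363 1.397
v -0.924 -0.388 1.231
v -0.154 -0.54 1.583
v -0.33 -0.994 1.37
v -0.805 -0.9 1.152
v -1.021 -0.022 1.604
v -0.251 -0.174 1.956
v -0.585 -0.036 2.345
v -1.061 0.059 2.128
v -0.521 -0.166 1.498
v -1.489 -1.366 2.044
v -0.719 -1.518 2.396
v -0.679 -1.599 1.872
v -1.155 -1.504 1.655
v -1.586 -1 2.417
v -0.816 -1.152 2.769
v -0.935 -0.64 2.848
v -1.41 -0.546 2.63
v -1.219 -1.374 2.502
v 0.479 1.01 -2.11
v 0.952 0.572 -1.927
v 0.034 0.272 -0.268
v -0.439 0.71 -0.45
v 1.061 1.051 -1.78
v 0.143 0.751 -0.121
v 0.829 1.506 -1.826
v -0.089 1.206 -0.167
v 0.392 1.67 -2.038
v -0.526 1.371 -0.379
v 0.006 1.448 -2.292
v -0.912 1.148 -0.633
v -0.103 0.969 -2.439
v -1.021 0.669 -0.78
v 0.129 0.514 -2.393
v -0.789 0.214 -0.734
v 0.566 0.349 -2.181
v -0.352 0.05 -0.522
v -2.501 -1.688 1.732
v -2.27 -1.935 2.152
v -2.367 -0.159 3.249
v -2.599 0.088 2.828
v -2.07 -1.841 2.018
v -2.167 -0.065 3.115
v -1.969 -1.712 1.818
v -2.066 0.064 2.915
v -1.99 -1.578 1.598
v -2.087 0.198 2.695
v -2.128 -1.469 1.409
v -2.225 0.308 2.506
v -2.352 -1.41 1.294
v -2.449 0.367 2.391
v -2.61 -1.414 1.279
v -2.707 0.362 2.376
v -2.843 -1.482 1.367
v -2.94 0.294 2.464
v -2.998 -1.597 1.54
v -3.095 0.18 2.637
v -3.039 -1.732 1.756
v -3.136 0.044 2.853
v -2.957 -1.858 1.966
v -3.054 -0.082 3.063
v -2.771 -1.945 2.123
v -2.868 -0.168 3.22
v -2.523 -1.973 2.19
v -2.62 -0.196 3.287
v -0.544 -1.406 -0.081
v -0.329 -1.181 -0.484
v 0.078 -0.348 0.197
v -0.136 -0.574 0.601
v -0.551 -1.081 -0.473
v -0.144 -0.249 0.208
v -0.772 -1.056 -0.372
v -0.365 -0.223 0.309
v -0.941 -1.111 -0.204
v -0.533 -0.278 0.477
v -1.018 -1.233 -0.008
v -0.611 -0.401 0.673
v -0.987 -1.396 0.172
v -0.58 -0.564 0.853
v -0.854 -1.56 0.293
v -0.447 -0.728 0.975
v -0.65 -1.69 0.33
v -0.243 -0.858 1.011
v -0.422 -1.754 0.272
v -0.015 -0.922 0.953
v -0.221 -1.739 0.133
v 0.186 -0.906 0.814
v -0.095 -1.647 -0.054
v 0.312 -0.815 0.627
v -0.071 -1.5 -0.248
v 0.336 -0.668 0.433
v -0.156 -1.332 -0.403
v 0.252 -0.5 0.278
f 1 38 17
f 38 12 41
f 17 41 6
f 38 41 17
f 1 17 13
f 17 6 18
f 13 18 2
f 17 18 13
f 1 13 22
f 13 2 23
f 22 23 8
f 13 23 22
f 1 22 34
f 22 8 37
f 34 37 11
f 22 37 34
f 1 34 38
f 34 11 42
f 38 42 12
f 34 42 38
f 2 18 29
f 18 6 32
f 29 32 10
f 18 32 29
f 6 41 19
f 41 12 40
f 19 40 5
f 41 40 19
f 12 42 39
f 42 11 35
f 39 35 3
f 42 35 39
f 11 37 36
f 37 8 24
f 36 24 7
f 37 24 36
f 8 23 28
f 23 2 25
f 28 25 9
f 23 25 28
f 4 30 16
f 30 10 31
f 16 31 5
f 30 31 16
f 4 16 14
f 16 5 15
f 14 15 3
f 16 15 14
f 4 14 21
f 14 3 20
f 21 20 7
f 14 20 21
f 4 21 26
f 21 7 27
f 26 27 9
f 21 27 26
f 4 26 30
f 26 9 33
f 30 33 10
f 26 33 30
f 5 31 19
f 31 10 32
f 19 32 6
f 31 32 19
f 3 15 39
f 15 5 40
f 39 40 12
f 15 40 39
f 7 20 36
f 20 3 35
f 36 35 11
f 20 35 36
f 9 27 28
f 27 7 24
f 28 24 8
f 27 24 28
f 10 33 29
f 33 9 25
f 29 25 2
f 33 25 29
f 44 43 47
f 44 47 45
f 45 47 48
f 45 48 46
f 47 43 49
f 47 49 48
f 48 49 50
f 48 50 46
f 49 43 51
f 49 51 50
f 50 51 52
f 50 52 46
f 51 43 53
f 51 53 52
f 52 53 54
f 52 54 46
f 53 43 55
f 53 55 54
f 54 55 56
f 54 56 46
f 55 43 57
f 55 57 56
f 56 57 58
f 56 58 46
f 57 43 59
f 57 59 58
f 58 59 60
f 58 60 46
f 59 43 44
f 59 44 60
f 60 44 45
f 60 45 46
f 62 61 65
f 62 65 63
f 63 65 66
f 63 66 64
f 65 61 67
f 65 67 66
f 66 67 68
f 66 68 64
f 67 61 69
f 67 69 68
f 68 69 70
f 68 70 64
f 69 61 71
f 69 71 70
f 70 71 72
f 70 72 64
f 71 61 73
f 71 73 72
f 72 73 74
f 72 74 64
f 73 61 75
f 73 75 74
f 74 75 76
f 74 76 64
f 75 61 77
f 75 77 76
f 76 77 78
f 76 78 64
f 77 61 79
f 77 79 78
f 78 79 80
f 78 80 64
f 79 61 81
f 79 81 80
f 80 81 82
f 80 82 64
f 81 61 83
f 81 83 82
f 82 83 84
f 82 84 64
f 83 61 85
f 83 85 84
f 84 85 86
f 84 86 64
f 85 61 87
f 85 87 86
f 86 87 88
f 86 88 64
f 87 61 62
f 87 62 88
f 88 62 63
f 88 63 64
f 90 89 93
f 90 93 91
f 91 93 94
f 91 94 92
f 93 89 95
f 93 95 94
f 94 95 96
f 94 96 92
f 95 89 97
f 95 97 96
f 96 97 98
f 96 98 92
f 97 89 99
f 97 99 98
f 98 99 100
f 98 100 92
f 99 89 101
f 99 101 100
f 100 101 102
f 100 102 92
f 101 89 103
f 101 103 102
f 102 103 104
f 102 104 92
f 103 89 105
f 103 105 104
f 104 105 106
f 104 106 92
f 105 89 107
f 105 107 106
f 106 107 108
f 106 108 92
f 107 89 109
f 107 109 108
f 108 109 110
f 108 110 92
f 109 89 111
f 109 111 110
f 110 111 112
f 110 112 92
f 111 89 113
f 111 113 112
f 112 113 114
f 112 114 92
f 113 89 115
f 113 115 114
f 114 115 116
f 114 116 92
f 115 89 90
f 115 90 116
f 116 90 91
f 116 91 92



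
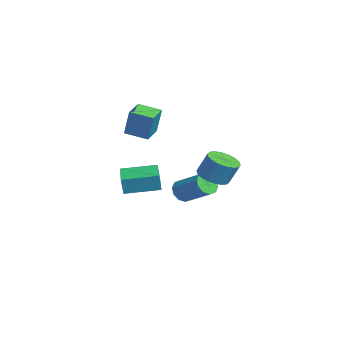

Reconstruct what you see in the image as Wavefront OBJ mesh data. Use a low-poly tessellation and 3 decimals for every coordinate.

v -4.186 -1.792 -1.825
v -4.114 -1.959 -0.69
v -3.721 0.299 -1.549
v -3.649 0.132 -0.413
v -2.471 -2.152 -1.987
v -2.399 -2.319 -0.851
v -2.006 -0.061 -1.71
v -1.934 -0.228 -0.575
v 3.196 1.457 1.27
v 3.714 0.663 1.473
v 4.003 1.189 2.793
v 3.484 1.983 2.59
v 4.009 0.929 1.303
v 4.297 1.455 2.623
v 4.142 1.299 1.126
v 4.431 1.826 2.446
v 4.088 1.701 0.977
v 4.376 2.228 2.297
v 3.857 2.054 0.887
v 4.145 2.581 2.207
v 3.495 2.289 0.872
v 3.784 2.816 2.192
v 3.074 2.36 0.937
v 3.363 2.886 2.257
v 2.677 2.251 1.067
v 2.966 2.777 2.387
v 2.383 1.985 1.237
v 2.671 2.511 2.557
v 2.249 1.614 1.414
v 2.538 2.141 2.734
v 2.304 1.212 1.563
v 2.592 1.739 2.883
v 2.535 0.859 1.653
v 2.823 1.386 2.973
v 2.896 0.624 1.668
v 3.185 1.151 2.988
v 3.317 0.554 1.603
v 3.606 1.08 2.923
v -2.193 1.239 -2.031
v -1.725 1.266 -2.692
v -0.258 2.308 -1.609
v -0.727 2.281 -0.949
v -2.015 1.674 -2.691
v -0.548 2.716 -1.608
v -2.373 1.916 -2.439
v -0.906 2.958 -1.356
v -2.663 1.899 -2.031
v -1.196 2.941 -0.948
v -2.773 1.63 -1.623
v -1.306 2.672 -0.54
v -2.662 1.212 -1.371
v -1.195 2.254 -0.288
v -2.372 0.804 -1.372
v -0.905 1.846 -0.289
v -2.014 0.562 -1.624
v -0.547 1.604 -0.541
v -1.724 0.579 -2.032
v -0.257 1.621 -0.949
v -1.614 0.848 -2.44
v -0.147 1.89 -1.357
v -3.714 -1.795 2.278
v -3.32 -1.582 4.042
v -4.866 -0.998 2.439
v -4.472 -0.785 4.203
v -2.928 -0.595 1.957
v -2.534 -0.382 3.721
v -4.08 0.202 2.118
v -3.686 0.415 3.882
f 2 4 1
f 5 2 1
f 1 4 3
f 3 5 1
f 2 8 4
f 6 2 5
f 6 8 2
f 4 8 3
f 7 5 3
f 3 8 7
f 7 6 5
f 8 6 7
f 10 9 13
f 10 13 11
f 11 13 14
f 11 14 12
f 13 9 15
f 13 15 14
f 14 15 16
f 14 16 12
f 15 9 17
f 15 17 16
f 16 17 18
f 16 18 12
f 17 9 19
f 17 19 18
f 18 19 20
f 18 20 12
f 19 9 21
f 19 21 20
f 20 21 22
f 20 22 12
f 21 9 23
f 21 23 22
f 22 23 24
f 22 24 12
f 23 9 25
f 23 25 24
f 24 25 26
f 24 26 12
f 25 9 27
f 25 27 26
f 26 27 28
f 26 28 12
f 27 9 29
f 27 29 28
f 28 29 30
f 28 30 12
f 29 9 31
f 29 31 30
f 30 31 32
f 30 32 12
f 31 9 33
f 31 33 32
f 32 33 34
f 32 34 12
f 33 9 35
f 33 35 34
f 34 35 36
f 34 36 12
f 35 9 37
f 35 37 36
f 36 37 38
f 36 38 12
f 37 9 10
f 37 10 38
f 38 10 11
f 38 11 12
f 40 39 43
f 40 43 41
f 41 43 44
f 41 44 42
f 43 39 45
f 43 45 44
f 44 45 46
f 44 46 42
f 45 39 47
f 45 47 46
f 46 47 48
f 46 48 42
f 47 39 49
f 47 49 48
f 48 49 50
f 48 50 42
f 49 39 51
f 49 51 50
f 50 51 52
f 50 52 42
f 51 39 53
f 51 53 52
f 52 53 54
f 52 54 42
f 53 39 55
f 53 55 54
f 54 55 56
f 54 56 42
f 55 39 57
f 55 57 56
f 56 57 58
f 56 58 42
f 57 39 59
f 57 59 58
f 58 59 60
f 58 60 42
f 59 39 40
f 59 40 60
f 60 40 41
f 60 41 42
f 62 64 61
f 65 62 61
f 61 64 63
f 63 65 61
f 62 68 64
f 66 62 65
f 66 68 62
f 64 68 63
f 67 65 63
f 63 68 67
f 67 66 65
f 68 66 67



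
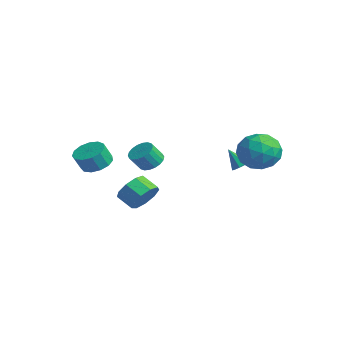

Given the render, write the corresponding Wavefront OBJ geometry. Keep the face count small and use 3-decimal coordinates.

v 0.212 4.072 1.655
v 0.719 4.064 1.937
v -0.392 3.588 2.725
v 0.538 4.412 1.993
v 0.205 4.602 1.891
v -0.125 4.544 1.679
v -0.297 4.265 1.455
v -0.231 3.896 1.325
v 0.042 3.609 1.35
v 0.395 3.539 1.517
v 0.662 3.719 1.749
v -3.173 0.456 1.411
v -2.595 0.051 1.078
v -2.55 -0.641 1.995
v -3.127 -0.236 2.329
v -2.425 0.296 1.254
v -2.38 -0.395 2.172
v -2.403 0.574 1.462
v -2.358 -0.118 2.38
v -2.533 0.827 1.66
v -2.488 0.136 2.577
v -2.79 1.008 1.808
v -2.745 0.316 2.726
v -3.123 1.079 1.878
v -3.078 0.387 2.796
v -3.465 1.026 1.855
v -3.42 0.335 2.773
v -3.75 0.861 1.745
v -3.705 0.169 2.662
v -3.92 0.615 1.568
v -3.875 -0.076 2.486
v -3.942 0.338 1.36
v -3.897 -0.354 2.278
v -3.812 0.084 1.163
v -3.767 -0.607 2.08
v -3.555 -0.096 1.014
v -3.51 -0.788 1.932
v -3.222 -0.167 0.944
v -3.177 -0.859 1.862
v -2.88 -0.115 0.967
v -2.835 -0.806 1.885
v 2.911 4.98 3.557
v 3.539 4.025 4.092
v 1.481 3.675 2.908
v 2.109 2.72 3.443
v 1.546 3.588 4.165
v 2.429 4.395 4.566
v 2.591 3.305 2.434
v 3.474 4.112 2.835
v 3.341 2.99 3.398
v 2.695 3.165 4.468
v 2.325 4.535 2.532
v 1.679 4.71 3.602
v 3.35 4.617 3.882
v 1.67 3.083 3.118
v 1.339 3.593 3.543
v 1.708 3.032 3.857
v 2.698 4.834 4.16
v 3.067 4.273 4.475
v 1.896 4.016 4.517
v 1.953 3.427 2.525
v 2.322 2.866 2.84
v 3.312 4.668 3.143
v 3.681 4.107 3.457
v 3.124 3.684 2.483
v 3.603 3.447 3.788
v 2.763 2.681 3.406
v 3.046 3.024 2.813
v 3.565 3.498 3.049
v 3.224 3.55 4.417
v 2.383 2.784 4.035
v 2.052 3.294 4.46
v 2.571 3.768 4.696
v 3.107 2.942 4.009
v 2.637 4.916 2.965
v 1.796 4.15 2.583
v 2.449 3.932 2.304
v 2.968 4.406 2.54
v 2.257 5.019 3.594
v 1.417 4.253 3.212
v 1.455 4.202 3.951
v 1.974 4.676 4.187
v 1.913 4.758 2.991
v -0.747 -1.053 -0.129
v -0.182 -1.037 0.684
v -1.028 -1.49 1.281
v -1.593 -1.507 0.469
v -0.529 -0.458 0.632
v -1.375 -0.911 1.229
v -0.979 -0.158 0.224
v -1.824 -0.611 0.821
v -1.32 -0.276 -0.349
v -2.165 -0.73 0.248
v -1.393 -0.759 -0.819
v -2.238 -1.212 -0.222
v -1.164 -1.379 -0.966
v -2.009 -1.832 -0.368
v -0.74 -1.847 -0.721
v -1.586 -2.3 -0.123
v -0.32 -1.943 -0.199
v -1.165 -2.397 0.399
v -0.099 -1.624 0.356
v -0.945 -2.077 0.953
v -3.984 -2.379 1.505
v -3.091 -2.095 1.574
v -3.002 -2.617 2.583
v -3.896 -2.901 2.515
v -3.386 -1.715 1.796
v -3.297 -2.237 2.806
v -3.871 -1.546 1.926
v -3.782 -2.068 2.936
v -4.392 -1.642 1.922
v -4.303 -2.164 2.932
v -4.783 -1.971 1.786
v -4.695 -2.493 2.796
v -4.921 -2.43 1.561
v -4.833 -2.952 2.57
v -4.762 -2.873 1.318
v -4.673 -3.395 2.327
v -4.355 -3.159 1.134
v -4.267 -3.681 2.144
v -3.831 -3.197 1.069
v -3.743 -3.719 2.078
v -3.356 -2.976 1.141
v -3.267 -3.498 2.151
v -3.08 -2.565 1.33
v -2.991 -3.087 2.339
f 2 1 4
f 2 4 3
f 4 1 5
f 4 5 3
f 5 1 6
f 5 6 3
f 6 1 7
f 6 7 3
f 7 1 8
f 7 8 3
f 8 1 9
f 8 9 3
f 9 1 10
f 9 10 3
f 10 1 11
f 10 11 3
f 11 1 2
f 11 2 3
f 13 12 16
f 13 16 14
f 14 16 17
f 14 17 15
f 16 12 18
f 16 18 17
f 17 18 19
f 17 19 15
f 18 12 20
f 18 20 19
f 19 20 21
f 19 21 15
f 20 12 22
f 20 22 21
f 21 22 23
f 21 23 15
f 22 12 24
f 22 24 23
f 23 24 25
f 23 25 15
f 24 12 26
f 24 26 25
f 25 26 27
f 25 27 15
f 26 12 28
f 26 28 27
f 27 28 29
f 27 29 15
f 28 12 30
f 28 30 29
f 29 30 31
f 29 31 15
f 30 12 32
f 30 32 31
f 31 32 33
f 31 33 15
f 32 12 34
f 32 34 33
f 33 34 35
f 33 35 15
f 34 12 36
f 34 36 35
f 35 36 37
f 35 37 15
f 36 12 38
f 36 38 37
f 37 38 39
f 37 39 15
f 38 12 40
f 38 40 39
f 39 40 41
f 39 41 15
f 40 12 13
f 40 13 41
f 41 13 14
f 41 14 15
f 42 79 58
f 79 53 82
f 58 82 47
f 79 82 58
f 42 58 54
f 58 47 59
f 54 59 43
f 58 59 54
f 42 54 63
f 54 43 64
f 63 64 49
f 54 64 63
f 42 63 75
f 63 49 78
f 75 78 52
f 63 78 75
f 42 75 79
f 75 52 83
f 79 83 53
f 75 83 79
f 43 59 70
f 59 47 73
f 70 73 51
f 59 73 70
f 47 82 60
f 82 53 81
f 60 81 46
f 82 81 60
f 53 83 80
f 83 52 76
f 80 76 44
f 83 76 80
f 52 78 77
f 78 49 65
f 77 65 48
f 78 65 77
f 49 64 69
f 64 43 66
f 69 66 50
f 64 66 69
f 45 71 57
f 71 51 72
f 57 72 46
f 71 72 57
f 45 57 55
f 57 46 56
f 55 56 44
f 57 56 55
f 45 55 62
f 55 44 61
f 62 61 48
f 55 61 62
f 45 62 67
f 62 48 68
f 67 68 50
f 62 68 67
f 45 67 71
f 67 50 74
f 71 74 51
f 67 74 71
f 46 72 60
f 72 51 73
f 60 73 47
f 72 73 60
f 44 56 80
f 56 46 81
f 80 81 53
f 56 81 80
f 48 61 77
f 61 44 76
f 77 76 52
f 61 76 77
f 50 68 69
f 68 48 65
f 69 65 49
f 68 65 69
f 51 74 70
f 74 50 66
f 70 66 43
f 74 66 70
f 85 84 88
f 85 88 86
f 86 88 89
f 86 89 87
f 88 84 90
f 88 90 89
f 89 90 91
f 89 91 87
f 90 84 92
f 90 92 91
f 91 92 93
f 91 93 87
f 92 84 94
f 92 94 93
f 93 94 95
f 93 95 87
f 94 84 96
f 94 96 95
f 95 96 97
f 95 97 87
f 96 84 98
f 96 98 97
f 97 98 99
f 97 99 87
f 98 84 100
f 98 100 99
f 99 100 101
f 99 101 87
f 100 84 102
f 100 102 101
f 101 102 103
f 101 103 87
f 102 84 85
f 102 85 103
f 103 85 86
f 103 86 87
f 105 104 108
f 105 108 106
f 106 108 109
f 106 109 107
f 108 104 110
f 108 110 109
f 109 110 111
f 109 111 107
f 110 104 112
f 110 112 111
f 111 112 113
f 111 113 107
f 112 104 114
f 112 114 113
f 113 114 115
f 113 115 107
f 114 104 116
f 114 116 115
f 115 116 117
f 115 117 107
f 116 104 118
f 116 118 117
f 117 118 119
f 117 119 107
f 118 104 120
f 118 120 119
f 119 120 121
f 119 121 107
f 120 104 122
f 120 122 121
f 121 122 123
f 121 123 107
f 122 104 124
f 122 124 123
f 123 124 125
f 123 125 107
f 124 104 126
f 124 126 125
f 125 126 127
f 125 127 107
f 126 104 105
f 126 105 127
f 127 105 106
f 127 106 107



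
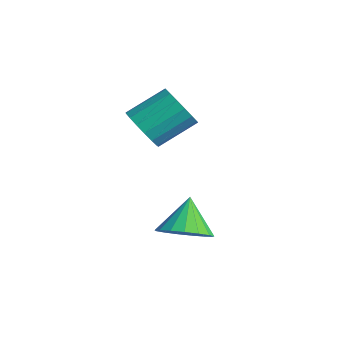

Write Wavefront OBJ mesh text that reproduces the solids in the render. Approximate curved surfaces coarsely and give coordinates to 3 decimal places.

v -3.065 0.669 -0.257
v -2.5 1.05 -0.975
v -2.29 2.573 -0
v -2.855 2.191 0.717
v -2.939 1.186 -1.092
v -2.729 2.708 -0.117
v -3.406 1.203 -1.018
v -3.196 2.725 -0.043
v -3.796 1.097 -0.77
v -3.586 2.62 0.205
v -4.018 0.894 -0.404
v -3.808 2.416 0.571
v -4.022 0.639 -0.004
v -3.812 2.161 0.97
v -3.806 0.39 0.337
v -3.596 1.913 1.312
v -3.421 0.206 0.542
v -3.211 1.729 1.517
v -2.954 0.128 0.564
v -2.744 1.65 1.539
v -2.513 0.173 0.398
v -2.303 1.696 1.373
v -2.198 0.332 0.082
v -1.988 1.855 1.056
v -2.081 0.568 -0.312
v -1.872 2.091 0.663
v -2.19 0.828 -0.694
v -1.981 2.35 0.281
v 0.347 0.598 -3.831
v 1.097 0.201 -3.178
v -0.427 1.242 -2.549
v 1.276 0.665 -3.303
v 1.242 1.113 -3.548
v 1.003 1.443 -3.859
v 0.614 1.58 -4.162
v 0.164 1.491 -4.39
v -0.244 1.198 -4.49
v -0.516 0.768 -4.439
v -0.591 0.299 -4.248
v -0.451 -0.102 -3.962
v -0.128 -0.343 -3.645
v 0.304 -0.368 -3.372
v 0.746 -0.171 -3.203
f 2 1 5
f 2 5 3
f 3 5 6
f 3 6 4
f 5 1 7
f 5 7 6
f 6 7 8
f 6 8 4
f 7 1 9
f 7 9 8
f 8 9 10
f 8 10 4
f 9 1 11
f 9 11 10
f 10 11 12
f 10 12 4
f 11 1 13
f 11 13 12
f 12 13 14
f 12 14 4
f 13 1 15
f 13 15 14
f 14 15 16
f 14 16 4
f 15 1 17
f 15 17 16
f 16 17 18
f 16 18 4
f 17 1 19
f 17 19 18
f 18 19 20
f 18 20 4
f 19 1 21
f 19 21 20
f 20 21 22
f 20 22 4
f 21 1 23
f 21 23 22
f 22 23 24
f 22 24 4
f 23 1 25
f 23 25 24
f 24 25 26
f 24 26 4
f 25 1 27
f 25 27 26
f 26 27 28
f 26 28 4
f 27 1 2
f 27 2 28
f 28 2 3
f 28 3 4
f 30 29 32
f 30 32 31
f 32 29 33
f 32 33 31
f 33 29 34
f 33 34 31
f 34 29 35
f 34 35 31
f 35 29 36
f 35 36 31
f 36 29 37
f 36 37 31
f 37 29 38
f 37 38 31
f 38 29 39
f 38 39 31
f 39 29 40
f 39 40 31
f 40 29 41
f 40 41 31
f 41 29 42
f 41 42 31
f 42 29 43
f 42 43 31
f 43 29 30
f 43 30 31



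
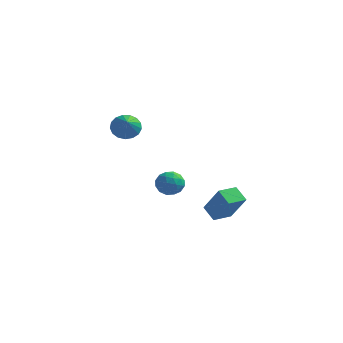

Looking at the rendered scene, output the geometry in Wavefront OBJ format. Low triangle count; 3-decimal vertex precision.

v 2.364 0.781 -4.171
v 1.599 1.207 -3.591
v 2.892 1.854 -4.263
v 2.128 2.28 -3.682
v 3.372 0.42 -2.578
v 2.608 0.846 -1.997
v 3.901 1.493 -2.669
v 3.136 1.919 -2.089
v -1.256 2.213 -2.274
v -0.582 2.137 -1.759
v -0.638 1.403 -3.201
v 0.036 1.327 -2.686
v -0.706 0.966 -2.473
v -1.088 1.467 -1.9
v -0.132 2.073 -3.06
v -0.514 2.574 -2.487
v 0.112 2.051 -2.244
v -0.242 1.366 -1.882
v -0.978 2.174 -3.078
v -1.332 1.489 -2.716
v -0.973 2.246 -1.935
v -0.247 1.294 -3.025
v -0.682 1.081 -2.9
v -0.286 1.037 -2.597
v -1.27 1.852 -2.018
v -0.874 1.808 -1.715
v -0.947 1.119 -2.135
v -0.346 1.732 -3.245
v 0.05 1.688 -2.942
v -0.934 2.503 -2.363
v -0.538 2.459 -2.06
v -0.273 2.421 -2.825
v -0.169 2.151 -1.917
v 0.194 1.675 -2.462
v 0.095 2.113 -2.682
v -0.129 2.408 -2.345
v -0.377 1.749 -1.704
v -0.014 1.272 -2.249
v -0.45 1.06 -2.125
v -0.674 1.354 -1.788
v 0.031 1.698 -1.99
v -1.206 2.268 -2.711
v -0.843 1.791 -3.256
v -0.546 2.186 -3.172
v -0.77 2.48 -2.835
v -1.414 1.865 -2.498
v -1.051 1.389 -3.043
v -1.091 1.132 -2.615
v -1.315 1.427 -2.278
v -1.251 1.842 -2.97
v -4.238 3.84 0.249
v -3.584 4.375 0.457
v -3.562 2.64 1.211
v -3.871 4.449 0.75
v -4.241 4.383 0.928
v -4.611 4.193 0.951
v -4.895 3.922 0.813
v -5.029 3.632 0.546
v -4.982 3.39 0.211
v -4.764 3.251 -0.116
v -4.426 3.246 -0.359
v -4.045 3.378 -0.463
v -3.708 3.616 -0.403
v -3.493 3.904 -0.195
v -3.448 4.179 0.116
f 2 4 1
f 5 2 1
f 1 4 3
f 3 5 1
f 2 8 4
f 6 2 5
f 6 8 2
f 4 8 3
f 7 5 3
f 3 8 7
f 7 6 5
f 8 6 7
f 9 46 25
f 46 20 49
f 25 49 14
f 46 49 25
f 9 25 21
f 25 14 26
f 21 26 10
f 25 26 21
f 9 21 30
f 21 10 31
f 30 31 16
f 21 31 30
f 9 30 42
f 30 16 45
f 42 45 19
f 30 45 42
f 9 42 46
f 42 19 50
f 46 50 20
f 42 50 46
f 10 26 37
f 26 14 40
f 37 40 18
f 26 40 37
f 14 49 27
f 49 20 48
f 27 48 13
f 49 48 27
f 20 50 47
f 50 19 43
f 47 43 11
f 50 43 47
f 19 45 44
f 45 16 32
f 44 32 15
f 45 32 44
f 16 31 36
f 31 10 33
f 36 33 17
f 31 33 36
f 12 38 24
f 38 18 39
f 24 39 13
f 38 39 24
f 12 24 22
f 24 13 23
f 22 23 11
f 24 23 22
f 12 22 29
f 22 11 28
f 29 28 15
f 22 28 29
f 12 29 34
f 29 15 35
f 34 35 17
f 29 35 34
f 12 34 38
f 34 17 41
f 38 41 18
f 34 41 38
f 13 39 27
f 39 18 40
f 27 40 14
f 39 40 27
f 11 23 47
f 23 13 48
f 47 48 20
f 23 48 47
f 15 28 44
f 28 11 43
f 44 43 19
f 28 43 44
f 17 35 36
f 35 15 32
f 36 32 16
f 35 32 36
f 18 41 37
f 41 17 33
f 37 33 10
f 41 33 37
f 52 51 54
f 52 54 53
f 54 51 55
f 54 55 53
f 55 51 56
f 55 56 53
f 56 51 57
f 56 57 53
f 57 51 58
f 57 58 53
f 58 51 59
f 58 59 53
f 59 51 60
f 59 60 53
f 60 51 61
f 60 61 53
f 61 51 62
f 61 62 53
f 62 51 63
f 62 63 53
f 63 51 64
f 63 64 53
f 64 51 65
f 64 65 53
f 65 51 52
f 65 52 53



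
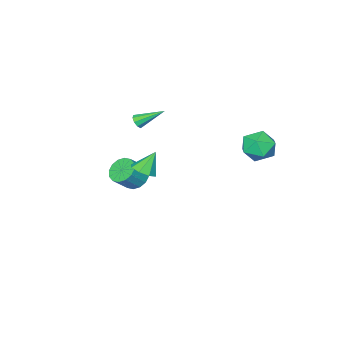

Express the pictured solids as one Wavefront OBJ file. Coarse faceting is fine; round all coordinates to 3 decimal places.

v -1.148 3.861 3.429
v -0.68 3.381 2.538
v -2.78 3.619 2.702
v -2.312 3.139 1.811
v -2.294 2.62 2.797
v -1.285 2.77 3.247
v -2.175 4.23 1.993
v -1.166 4.38 2.443
v -1.314 3.61 1.651
v -1.388 2.615 2.148
v -2.072 4.385 3.092
v -2.146 3.39 3.589
v 0.702 -3.623 -2.12
v 1.299 -3.223 -2.661
v 2.276 -3.357 -1.681
v 1.678 -3.757 -1.14
v 1.104 -2.875 -2.419
v 2.081 -3.01 -1.439
v 0.801 -2.729 -2.097
v 1.778 -2.863 -1.117
v 0.472 -2.821 -1.781
v 1.449 -2.956 -0.801
v 0.204 -3.129 -1.556
v 1.181 -3.263 -0.576
v 0.069 -3.569 -1.482
v 1.046 -3.703 -0.502
v 0.104 -4.023 -1.579
v 1.081 -4.157 -0.599
v 0.299 -4.37 -1.821
v 1.276 -4.505 -0.841
v 0.602 -4.517 -2.143
v 1.579 -4.651 -1.163
v 0.931 -4.424 -2.459
v 1.908 -4.559 -1.479
v 1.199 -4.117 -2.684
v 2.176 -4.251 -1.704
v 1.334 -3.677 -2.758
v 2.311 -3.811 -1.778
v 3.916 0.467 1.807
v 4.55 0.79 2.127
v 3.204 0.653 3.033
v 4.198 1.192 1.861
v 3.681 1.17 1.564
v 3.301 0.736 1.409
v 3.282 0.144 1.488
v 3.634 -0.258 1.753
v 4.151 -0.236 2.05
v 4.531 0.198 2.205
v -0.158 -4.388 1.773
v 0.149 -4.467 2.173
v -1.122 -3.192 2.747
v 0.273 -4.207 1.977
v 0.196 -4.032 1.685
v -0.046 -4.023 1.435
v -0.341 -4.186 1.342
v -0.55 -4.443 1.451
v -0.575 -4.675 1.711
v -0.405 -4.772 2
v -0.119 -4.691 2.182
f 1 12 6
f 1 6 2
f 1 2 8
f 1 8 11
f 1 11 12
f 2 6 10
f 6 12 5
f 12 11 3
f 11 8 7
f 8 2 9
f 4 10 5
f 4 5 3
f 4 3 7
f 4 7 9
f 4 9 10
f 5 10 6
f 3 5 12
f 7 3 11
f 9 7 8
f 10 9 2
f 14 13 17
f 14 17 15
f 15 17 18
f 15 18 16
f 17 13 19
f 17 19 18
f 18 19 20
f 18 20 16
f 19 13 21
f 19 21 20
f 20 21 22
f 20 22 16
f 21 13 23
f 21 23 22
f 22 23 24
f 22 24 16
f 23 13 25
f 23 25 24
f 24 25 26
f 24 26 16
f 25 13 27
f 25 27 26
f 26 27 28
f 26 28 16
f 27 13 29
f 27 29 28
f 28 29 30
f 28 30 16
f 29 13 31
f 29 31 30
f 30 31 32
f 30 32 16
f 31 13 33
f 31 33 32
f 32 33 34
f 32 34 16
f 33 13 35
f 33 35 34
f 34 35 36
f 34 36 16
f 35 13 37
f 35 37 36
f 36 37 38
f 36 38 16
f 37 13 14
f 37 14 38
f 38 14 15
f 38 15 16
f 40 39 42
f 40 42 41
f 42 39 43
f 42 43 41
f 43 39 44
f 43 44 41
f 44 39 45
f 44 45 41
f 45 39 46
f 45 46 41
f 46 39 47
f 46 47 41
f 47 39 48
f 47 48 41
f 48 39 40
f 48 40 41
f 50 49 52
f 50 52 51
f 52 49 53
f 52 53 51
f 53 49 54
f 53 54 51
f 54 49 55
f 54 55 51
f 55 49 56
f 55 56 51
f 56 49 57
f 56 57 51
f 57 49 58
f 57 58 51
f 58 49 59
f 58 59 51
f 59 49 50
f 59 50 51



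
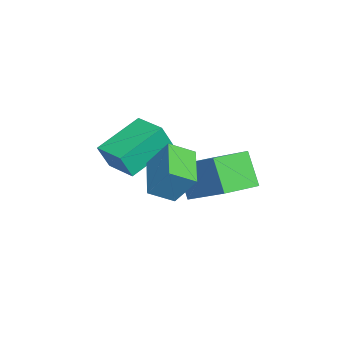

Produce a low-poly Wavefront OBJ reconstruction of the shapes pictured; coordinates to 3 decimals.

v 0.291 0.418 2.851
v 0.56 1.17 4.001
v 0.017 1.294 2.342
v 0.285 2.046 3.492
v 1.815 0.614 2.368
v 2.083 1.366 3.518
v 1.54 1.49 1.859
v 1.809 2.242 3.009
v -1.059 1.284 1.977
v 0.124 2.614 3.128
v -2.078 2.366 1.775
v -0.895 3.695 2.926
v -0.345 1.725 0.734
v 0.838 3.054 1.885
v -1.364 2.806 0.532
v -0.181 4.136 1.683
v -1.636 -1.116 1.438
v -1.387 -1.494 2.452
v -2.963 0.15 2.236
v -2.714 -0.228 3.25
v -0.686 -0.192 1.55
v -0.437 -0.57 2.564
v -2.013 1.074 2.348
v -1.764 0.696 3.362
f 2 4 1
f 5 2 1
f 1 4 3
f 3 5 1
f 2 8 4
f 6 2 5
f 6 8 2
f 4 8 3
f 7 5 3
f 3 8 7
f 7 6 5
f 8 6 7
f 10 12 9
f 13 10 9
f 9 12 11
f 11 13 9
f 10 16 12
f 14 10 13
f 14 16 10
f 12 16 11
f 15 13 11
f 11 16 15
f 15 14 13
f 16 14 15
f 18 20 17
f 21 18 17
f 17 20 19
f 19 21 17
f 18 24 20
f 22 18 21
f 22 24 18
f 20 24 19
f 23 21 19
f 19 24 23
f 23 22 21
f 24 22 23



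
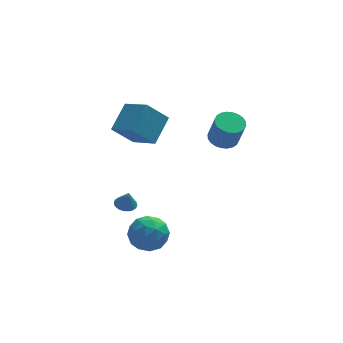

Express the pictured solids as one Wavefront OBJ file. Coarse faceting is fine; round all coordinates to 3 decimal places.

v -2.686 -0.231 -4.193
v -1.624 0.166 -3.772
v -2.176 -2.066 -3.748
v -1.114 -1.669 -3.327
v -2.135 -1.411 -2.733
v -2.451 -0.276 -3.008
v -1.349 -1.624 -4.512
v -1.665 -0.489 -4.787
v -0.798 -0.694 -3.969
v -1.284 -0.563 -2.869
v -2.516 -1.337 -4.651
v -3.002 -1.206 -3.551
v -2.2 0.129 -4.021
v -1.6 -2.029 -3.499
v -2.2 -1.877 -3.149
v -1.576 -1.644 -2.902
v -2.686 -0.131 -3.573
v -2.062 0.102 -3.325
v -2.362 -0.825 -2.714
v -1.738 -2.002 -4.195
v -1.114 -1.769 -3.947
v -2.224 -0.256 -4.618
v -1.6 -0.023 -4.371
v -1.438 -1.075 -4.806
v -1.09 -0.144 -3.89
v -0.791 -1.223 -3.628
v -0.929 -1.196 -4.325
v -1.114 -0.529 -4.486
v -1.376 -0.066 -3.243
v -1.076 -1.145 -2.982
v -1.676 -0.993 -2.633
v -1.862 -0.327 -2.794
v -0.89 -0.572 -3.359
v -2.724 -0.755 -4.538
v -2.424 -1.834 -4.277
v -1.938 -1.573 -4.726
v -2.124 -0.907 -4.887
v -3.009 -0.677 -3.892
v -2.71 -1.756 -3.63
v -2.686 -1.371 -3.034
v -2.871 -0.704 -3.195
v -2.91 -1.328 -4.161
v -2.206 2.13 2.43
v -1.231 3.432 3.506
v -3.206 3.479 1.703
v -2.231 4.781 2.779
v -0.969 2.319 1.081
v 0.006 3.621 2.157
v -1.969 3.668 0.354
v -0.994 4.97 1.43
v 2.443 0.679 2.312
v 3.29 0.766 2.195
v 3.565 0.248 3.791
v 2.717 0.161 3.908
v 3.208 1.071 2.308
v 3.483 0.553 3.904
v 3.01 1.316 2.421
v 3.284 0.799 4.017
v 2.725 1.465 2.518
v 2.999 0.947 4.114
v 2.397 1.493 2.584
v 2.671 0.976 4.18
v 2.076 1.398 2.608
v 2.351 0.881 4.204
v 1.811 1.193 2.587
v 2.085 0.676 4.183
v 1.642 0.91 2.525
v 1.917 0.393 4.121
v 1.595 0.592 2.429
v 1.87 0.074 4.025
v 1.677 0.287 2.316
v 1.952 -0.231 3.912
v 1.876 0.041 2.203
v 2.15 -0.476 3.799
v 2.161 -0.107 2.106
v 2.435 -0.625 3.702
v 2.489 -0.136 2.04
v 2.763 -0.653 3.636
v 2.809 -0.041 2.016
v 3.084 -0.558 3.612
v 3.075 0.164 2.037
v 3.349 -0.353 3.633
v 3.243 0.447 2.099
v 3.518 -0.07 3.695
v -2.889 0.607 -2.38
v -2.51 1.122 -2.341
v -2.731 0.413 -1.34
v -2.733 1.221 -2.289
v -2.98 1.227 -2.25
v -3.213 1.139 -2.232
v -3.396 0.969 -2.236
v -3.502 0.745 -2.262
v -3.515 0.499 -2.306
v -3.432 0.27 -2.361
v -3.267 0.092 -2.419
v -3.044 -0.007 -2.471
v -2.797 -0.013 -2.51
v -2.564 0.076 -2.529
v -2.381 0.245 -2.525
v -2.275 0.47 -2.499
v -2.262 0.715 -2.455
v -2.345 0.944 -2.399
f 1 38 17
f 38 12 41
f 17 41 6
f 38 41 17
f 1 17 13
f 17 6 18
f 13 18 2
f 17 18 13
f 1 13 22
f 13 2 23
f 22 23 8
f 13 23 22
f 1 22 34
f 22 8 37
f 34 37 11
f 22 37 34
f 1 34 38
f 34 11 42
f 38 42 12
f 34 42 38
f 2 18 29
f 18 6 32
f 29 32 10
f 18 32 29
f 6 41 19
f 41 12 40
f 19 40 5
f 41 40 19
f 12 42 39
f 42 11 35
f 39 35 3
f 42 35 39
f 11 37 36
f 37 8 24
f 36 24 7
f 37 24 36
f 8 23 28
f 23 2 25
f 28 25 9
f 23 25 28
f 4 30 16
f 30 10 31
f 16 31 5
f 30 31 16
f 4 16 14
f 16 5 15
f 14 15 3
f 16 15 14
f 4 14 21
f 14 3 20
f 21 20 7
f 14 20 21
f 4 21 26
f 21 7 27
f 26 27 9
f 21 27 26
f 4 26 30
f 26 9 33
f 30 33 10
f 26 33 30
f 5 31 19
f 31 10 32
f 19 32 6
f 31 32 19
f 3 15 39
f 15 5 40
f 39 40 12
f 15 40 39
f 7 20 36
f 20 3 35
f 36 35 11
f 20 35 36
f 9 27 28
f 27 7 24
f 28 24 8
f 27 24 28
f 10 33 29
f 33 9 25
f 29 25 2
f 33 25 29
f 44 46 43
f 47 44 43
f 43 46 45
f 45 47 43
f 44 50 46
f 48 44 47
f 48 50 44
f 46 50 45
f 49 47 45
f 45 50 49
f 49 48 47
f 50 48 49
f 52 51 55
f 52 55 53
f 53 55 56
f 53 56 54
f 55 51 57
f 55 57 56
f 56 57 58
f 56 58 54
f 57 51 59
f 57 59 58
f 58 59 60
f 58 60 54
f 59 51 61
f 59 61 60
f 60 61 62
f 60 62 54
f 61 51 63
f 61 63 62
f 62 63 64
f 62 64 54
f 63 51 65
f 63 65 64
f 64 65 66
f 64 66 54
f 65 51 67
f 65 67 66
f 66 67 68
f 66 68 54
f 67 51 69
f 67 69 68
f 68 69 70
f 68 70 54
f 69 51 71
f 69 71 70
f 70 71 72
f 70 72 54
f 71 51 73
f 71 73 72
f 72 73 74
f 72 74 54
f 73 51 75
f 73 75 74
f 74 75 76
f 74 76 54
f 75 51 77
f 75 77 76
f 76 77 78
f 76 78 54
f 77 51 79
f 77 79 78
f 78 79 80
f 78 80 54
f 79 51 81
f 79 81 80
f 80 81 82
f 80 82 54
f 81 51 83
f 81 83 82
f 82 83 84
f 82 84 54
f 83 51 52
f 83 52 84
f 84 52 53
f 84 53 54
f 86 85 88
f 86 88 87
f 88 85 89
f 88 89 87
f 89 85 90
f 89 90 87
f 90 85 91
f 90 91 87
f 91 85 92
f 91 92 87
f 92 85 93
f 92 93 87
f 93 85 94
f 93 94 87
f 94 85 95
f 94 95 87
f 95 85 96
f 95 96 87
f 96 85 97
f 96 97 87
f 97 85 98
f 97 98 87
f 98 85 99
f 98 99 87
f 99 85 100
f 99 100 87
f 100 85 101
f 100 101 87
f 101 85 102
f 101 102 87
f 102 85 86
f 102 86 87

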